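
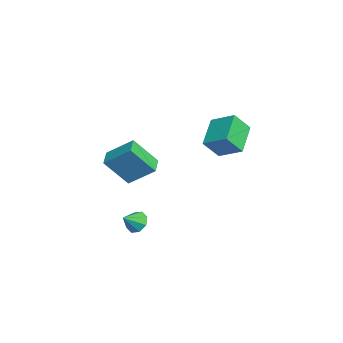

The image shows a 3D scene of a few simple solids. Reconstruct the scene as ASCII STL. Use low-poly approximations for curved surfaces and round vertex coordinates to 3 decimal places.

solid 
facet normal -0.962 0.185 0.201
outer loop
vertex -3.217 -1.995 0.32
vertex -3.302 -0.705 -1.271
vertex -3.714 -3.384 -0.779
endloop
endfacet
facet normal 0.042 -0.629 0.776
outer loop
vertex -2.618 -3.595 -1.009
vertex -3.217 -1.995 0.32
vertex -3.714 -3.384 -0.779
endloop
endfacet
facet normal -0.962 0.185 0.202
outer loop
vertex -3.714 -3.384 -0.779
vertex -3.302 -0.705 -1.271
vertex -3.8 -2.095 -2.37
endloop
endfacet
facet normal -0.271 -0.755 -0.597
outer loop
vertex -3.8 -2.095 -2.37
vertex -2.618 -3.595 -1.009
vertex -3.714 -3.384 -0.779
endloop
endfacet
facet normal 0.271 0.755 0.598
outer loop
vertex -3.217 -1.995 0.32
vertex -2.206 -0.916 -1.501
vertex -3.302 -0.705 -1.271
endloop
endfacet
facet normal 0.042 -0.629 0.776
outer loop
vertex -2.12 -2.205 0.09
vertex -3.217 -1.995 0.32
vertex -2.618 -3.595 -1.009
endloop
endfacet
facet normal 0.270 0.755 0.597
outer loop
vertex -2.12 -2.205 0.09
vertex -2.206 -0.916 -1.501
vertex -3.217 -1.995 0.32
endloop
endfacet
facet normal -0.042 0.629 -0.776
outer loop
vertex -3.302 -0.705 -1.271
vertex -2.206 -0.916 -1.501
vertex -3.8 -2.095 -2.37
endloop
endfacet
facet normal -0.270 -0.755 -0.598
outer loop
vertex -2.703 -2.305 -2.6
vertex -2.618 -3.595 -1.009
vertex -3.8 -2.095 -2.37
endloop
endfacet
facet normal -0.042 0.629 -0.776
outer loop
vertex -3.8 -2.095 -2.37
vertex -2.206 -0.916 -1.501
vertex -2.703 -2.305 -2.6
endloop
endfacet
facet normal 0.962 -0.185 -0.202
outer loop
vertex -2.703 -2.305 -2.6
vertex -2.12 -2.205 0.09
vertex -2.618 -3.595 -1.009
endloop
endfacet
facet normal 0.962 -0.185 -0.202
outer loop
vertex -2.206 -0.916 -1.501
vertex -2.12 -2.205 0.09
vertex -2.703 -2.305 -2.6
endloop
endfacet
facet normal -0.452 0.686 -0.570
outer loop
vertex 0.107 -2.342 -4.781
vertex -0.191 -2.043 -4.185
vertex 0.429 -1.944 -4.557
endloop
endfacet
facet normal 0.817 -0.491 -0.302
outer loop
vertex 0.107 -2.342 -4.781
vertex 0.429 -1.944 -4.557
vertex 0.291 -2.777 -3.575
endloop
endfacet
facet normal -0.452 0.686 -0.570
outer loop
vertex 0.429 -1.944 -4.557
vertex -0.191 -2.043 -4.185
vertex 0.388 -1.604 -4.115
endloop
endfacet
facet normal 0.993 -0.029 0.115
outer loop
vertex 0.429 -1.944 -4.557
vertex 0.388 -1.604 -4.115
vertex 0.291 -2.777 -3.575
endloop
endfacet
facet normal -0.451 0.686 -0.571
outer loop
vertex 0.388 -1.604 -4.115
vertex -0.191 -2.043 -4.185
vertex 0.008 -1.521 -3.715
endloop
endfacet
facet normal 0.729 0.236 0.643
outer loop
vertex 0.388 -1.604 -4.115
vertex 0.008 -1.521 -3.715
vertex 0.291 -2.777 -3.575
endloop
endfacet
facet normal -0.451 0.686 -0.571
outer loop
vertex 0.008 -1.521 -3.715
vertex -0.191 -2.043 -4.185
vertex -0.489 -1.744 -3.59
endloop
endfacet
facet normal 0.178 0.149 0.973
outer loop
vertex 0.008 -1.521 -3.715
vertex -0.489 -1.744 -3.59
vertex 0.291 -2.777 -3.575
endloop
endfacet
facet normal -0.450 0.687 -0.571
outer loop
vertex -0.489 -1.744 -3.59
vertex -0.191 -2.043 -4.185
vertex -0.812 -2.141 -3.813
endloop
endfacet
facet normal -0.335 -0.240 0.911
outer loop
vertex -0.489 -1.744 -3.59
vertex -0.812 -2.141 -3.813
vertex 0.291 -2.777 -3.575
endloop
endfacet
facet normal -0.450 0.687 -0.570
outer loop
vertex -0.812 -2.141 -3.813
vertex -0.191 -2.043 -4.185
vertex -0.771 -2.481 -4.255
endloop
endfacet
facet normal -0.512 -0.703 0.493
outer loop
vertex -0.812 -2.141 -3.813
vertex -0.771 -2.481 -4.255
vertex 0.291 -2.777 -3.575
endloop
endfacet
facet normal -0.450 0.687 -0.570
outer loop
vertex -0.771 -2.481 -4.255
vertex -0.191 -2.043 -4.185
vertex -0.39 -2.564 -4.656
endloop
endfacet
facet normal -0.248 -0.968 -0.035
outer loop
vertex -0.771 -2.481 -4.255
vertex -0.39 -2.564 -4.656
vertex 0.291 -2.777 -3.575
endloop
endfacet
facet normal -0.450 0.687 -0.570
outer loop
vertex -0.39 -2.564 -4.656
vertex -0.191 -2.043 -4.185
vertex 0.107 -2.342 -4.781
endloop
endfacet
facet normal 0.302 -0.881 -0.364
outer loop
vertex -0.39 -2.564 -4.656
vertex 0.107 -2.342 -4.781
vertex 0.291 -2.777 -3.575
endloop
endfacet
facet normal -0.820 0.303 0.485
outer loop
vertex 0.074 1.708 3.12
vertex 0.853 2.79 3.762
vertex -0.232 2.546 2.079
endloop
endfacet
facet normal -0.526 -0.731 -0.434
outer loop
vertex 1.327 1.97 1.158
vertex 0.074 1.708 3.12
vertex -0.232 2.546 2.079
endloop
endfacet
facet normal -0.820 0.304 0.485
outer loop
vertex -0.232 2.546 2.079
vertex 0.853 2.79 3.762
vertex 0.548 3.628 2.721
endloop
endfacet
facet normal -0.223 0.611 -0.759
outer loop
vertex 0.548 3.628 2.721
vertex 1.327 1.97 1.158
vertex -0.232 2.546 2.079
endloop
endfacet
facet normal 0.223 -0.611 0.760
outer loop
vertex 0.074 1.708 3.12
vertex 2.412 2.214 2.841
vertex 0.853 2.79 3.762
endloop
endfacet
facet normal -0.527 -0.731 -0.434
outer loop
vertex 1.632 1.132 2.199
vertex 0.074 1.708 3.12
vertex 1.327 1.97 1.158
endloop
endfacet
facet normal 0.223 -0.611 0.759
outer loop
vertex 1.632 1.132 2.199
vertex 2.412 2.214 2.841
vertex 0.074 1.708 3.12
endloop
endfacet
facet normal 0.527 0.731 0.434
outer loop
vertex 0.853 2.79 3.762
vertex 2.412 2.214 2.841
vertex 0.548 3.628 2.721
endloop
endfacet
facet normal -0.223 0.611 -0.759
outer loop
vertex 2.106 3.052 1.8
vertex 1.327 1.97 1.158
vertex 0.548 3.628 2.721
endloop
endfacet
facet normal 0.527 0.731 0.434
outer loop
vertex 0.548 3.628 2.721
vertex 2.412 2.214 2.841
vertex 2.106 3.052 1.8
endloop
endfacet
facet normal 0.821 -0.303 -0.485
outer loop
vertex 2.106 3.052 1.8
vertex 1.632 1.132 2.199
vertex 1.327 1.97 1.158
endloop
endfacet
facet normal 0.820 -0.303 -0.485
outer loop
vertex 2.412 2.214 2.841
vertex 1.632 1.132 2.199
vertex 2.106 3.052 1.8
endloop
endfacet

endsolid


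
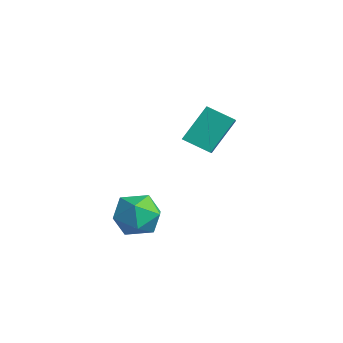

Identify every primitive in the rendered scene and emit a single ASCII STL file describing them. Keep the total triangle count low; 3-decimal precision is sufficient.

solid 
facet normal -0.704 -0.570 0.424
outer loop
vertex 0.936 0.692 4.287
vertex 0.201 1.217 3.773
vertex 1.045 -0.345 3.074
endloop
endfacet
facet normal 0.708 -0.504 0.495
outer loop
vertex 1.819 0.283 2.607
vertex 0.936 0.692 4.287
vertex 1.045 -0.345 3.074
endloop
endfacet
facet normal -0.704 -0.570 0.424
outer loop
vertex 1.045 -0.345 3.074
vertex 0.201 1.217 3.773
vertex 0.31 0.18 2.559
endloop
endfacet
facet normal 0.068 -0.648 -0.758
outer loop
vertex 0.31 0.18 2.559
vertex 1.819 0.283 2.607
vertex 1.045 -0.345 3.074
endloop
endfacet
facet normal -0.068 0.648 0.759
outer loop
vertex 0.936 0.692 4.287
vertex 0.975 1.845 3.306
vertex 0.201 1.217 3.773
endloop
endfacet
facet normal 0.707 -0.505 0.495
outer loop
vertex 1.71 1.32 3.821
vertex 0.936 0.692 4.287
vertex 1.819 0.283 2.607
endloop
endfacet
facet normal -0.069 0.648 0.759
outer loop
vertex 1.71 1.32 3.821
vertex 0.975 1.845 3.306
vertex 0.936 0.692 4.287
endloop
endfacet
facet normal -0.708 0.505 -0.495
outer loop
vertex 0.201 1.217 3.773
vertex 0.975 1.845 3.306
vertex 0.31 0.18 2.559
endloop
endfacet
facet normal 0.068 -0.647 -0.759
outer loop
vertex 1.084 0.808 2.093
vertex 1.819 0.283 2.607
vertex 0.31 0.18 2.559
endloop
endfacet
facet normal -0.707 0.505 -0.495
outer loop
vertex 0.31 0.18 2.559
vertex 0.975 1.845 3.306
vertex 1.084 0.808 2.093
endloop
endfacet
facet normal 0.704 0.570 -0.424
outer loop
vertex 1.084 0.808 2.093
vertex 1.71 1.32 3.821
vertex 1.819 0.283 2.607
endloop
endfacet
facet normal 0.704 0.570 -0.424
outer loop
vertex 0.975 1.845 3.306
vertex 1.71 1.32 3.821
vertex 1.084 0.808 2.093
endloop
endfacet
facet normal -0.388 0.854 0.348
outer loop
vertex 2.195 -1.888 0.665
vertex 1.41 -2.34 0.899
vertex 2.111 -2.272 1.514
endloop
endfacet
facet normal 0.321 0.851 0.416
outer loop
vertex 2.195 -1.888 0.665
vertex 2.111 -2.272 1.514
vertex 2.917 -2.346 1.044
endloop
endfacet
facet normal 0.605 0.761 -0.233
outer loop
vertex 2.195 -1.888 0.665
vertex 2.917 -2.346 1.044
vertex 2.713 -2.461 0.138
endloop
endfacet
facet normal 0.071 0.709 -0.701
outer loop
vertex 2.195 -1.888 0.665
vertex 2.713 -2.461 0.138
vertex 1.782 -2.457 0.048
endloop
endfacet
facet normal -0.543 0.766 -0.343
outer loop
vertex 2.195 -1.888 0.665
vertex 1.782 -2.457 0.048
vertex 1.41 -2.34 0.899
endloop
endfacet
facet normal 0.502 0.287 0.816
outer loop
vertex 2.917 -2.346 1.044
vertex 2.111 -2.272 1.514
vertex 2.578 -3.083 1.512
endloop
endfacet
facet normal -0.647 0.291 0.705
outer loop
vertex 2.111 -2.272 1.514
vertex 1.41 -2.34 0.899
vertex 1.647 -3.079 1.422
endloop
endfacet
facet normal -0.898 0.151 -0.413
outer loop
vertex 1.41 -2.34 0.899
vertex 1.782 -2.457 0.048
vertex 1.443 -3.194 0.516
endloop
endfacet
facet normal 0.096 0.058 -0.994
outer loop
vertex 1.782 -2.457 0.048
vertex 2.713 -2.461 0.138
vertex 2.249 -3.268 0.046
endloop
endfacet
facet normal 0.962 0.142 -0.235
outer loop
vertex 2.713 -2.461 0.138
vertex 2.917 -2.346 1.044
vertex 2.95 -3.2 0.661
endloop
endfacet
facet normal -0.071 -0.709 0.701
outer loop
vertex 2.165 -3.652 0.895
vertex 2.578 -3.083 1.512
vertex 1.647 -3.079 1.422
endloop
endfacet
facet normal -0.605 -0.761 0.233
outer loop
vertex 2.165 -3.652 0.895
vertex 1.647 -3.079 1.422
vertex 1.443 -3.194 0.516
endloop
endfacet
facet normal -0.321 -0.851 -0.416
outer loop
vertex 2.165 -3.652 0.895
vertex 1.443 -3.194 0.516
vertex 2.249 -3.268 0.046
endloop
endfacet
facet normal 0.388 -0.854 -0.348
outer loop
vertex 2.165 -3.652 0.895
vertex 2.249 -3.268 0.046
vertex 2.95 -3.2 0.661
endloop
endfacet
facet normal 0.543 -0.766 0.343
outer loop
vertex 2.165 -3.652 0.895
vertex 2.95 -3.2 0.661
vertex 2.578 -3.083 1.512
endloop
endfacet
facet normal -0.096 -0.058 0.994
outer loop
vertex 1.647 -3.079 1.422
vertex 2.578 -3.083 1.512
vertex 2.111 -2.272 1.514
endloop
endfacet
facet normal -0.962 -0.142 0.235
outer loop
vertex 1.443 -3.194 0.516
vertex 1.647 -3.079 1.422
vertex 1.41 -2.34 0.899
endloop
endfacet
facet normal -0.502 -0.287 -0.816
outer loop
vertex 2.249 -3.268 0.046
vertex 1.443 -3.194 0.516
vertex 1.782 -2.457 0.048
endloop
endfacet
facet normal 0.647 -0.291 -0.705
outer loop
vertex 2.95 -3.2 0.661
vertex 2.249 -3.268 0.046
vertex 2.713 -2.461 0.138
endloop
endfacet
facet normal 0.898 -0.151 0.413
outer loop
vertex 2.578 -3.083 1.512
vertex 2.95 -3.2 0.661
vertex 2.917 -2.346 1.044
endloop
endfacet

endsolid


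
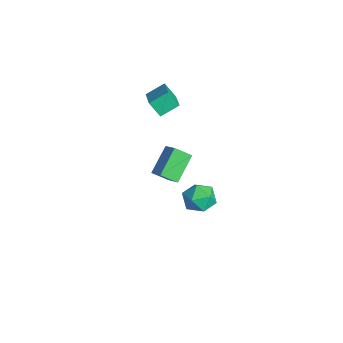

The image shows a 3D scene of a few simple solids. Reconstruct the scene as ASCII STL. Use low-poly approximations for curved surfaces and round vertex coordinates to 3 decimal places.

solid 
facet normal 0.078 0.482 0.873
outer loop
vertex -0.787 2.738 -3.327
vertex -0.715 1.697 -2.759
vertex 0.273 2.233 -3.143
endloop
endfacet
facet normal 0.355 0.870 0.342
outer loop
vertex -0.787 2.738 -3.327
vertex 0.273 2.233 -3.143
vertex 0.031 2.743 -4.189
endloop
endfacet
facet normal -0.157 0.977 -0.143
outer loop
vertex -0.787 2.738 -3.327
vertex 0.031 2.743 -4.189
vertex -1.107 2.522 -4.45
endloop
endfacet
facet normal -0.751 0.655 0.088
outer loop
vertex -0.787 2.738 -3.327
vertex -1.107 2.522 -4.45
vertex -1.568 1.875 -3.566
endloop
endfacet
facet normal -0.605 0.349 0.716
outer loop
vertex -0.787 2.738 -3.327
vertex -1.568 1.875 -3.566
vertex -0.715 1.697 -2.759
endloop
endfacet
facet normal 0.873 0.486 0.035
outer loop
vertex 0.031 2.743 -4.189
vertex 0.273 2.233 -3.143
vertex 0.608 1.705 -4.154
endloop
endfacet
facet normal 0.425 -0.142 0.894
outer loop
vertex 0.273 2.233 -3.143
vertex -0.715 1.697 -2.759
vertex 0.147 1.058 -3.27
endloop
endfacet
facet normal -0.680 -0.357 0.640
outer loop
vertex -0.715 1.697 -2.759
vertex -1.568 1.875 -3.566
vertex -0.991 0.837 -3.531
endloop
endfacet
facet normal -0.916 0.139 -0.376
outer loop
vertex -1.568 1.875 -3.566
vertex -1.107 2.522 -4.45
vertex -1.233 1.347 -4.577
endloop
endfacet
facet normal 0.044 0.659 -0.750
outer loop
vertex -1.107 2.522 -4.45
vertex 0.031 2.743 -4.189
vertex -0.245 1.883 -4.961
endloop
endfacet
facet normal 0.751 -0.655 -0.088
outer loop
vertex -0.173 0.842 -4.393
vertex 0.608 1.705 -4.154
vertex 0.147 1.058 -3.27
endloop
endfacet
facet normal 0.157 -0.977 0.143
outer loop
vertex -0.173 0.842 -4.393
vertex 0.147 1.058 -3.27
vertex -0.991 0.837 -3.531
endloop
endfacet
facet normal -0.355 -0.870 -0.342
outer loop
vertex -0.173 0.842 -4.393
vertex -0.991 0.837 -3.531
vertex -1.233 1.347 -4.577
endloop
endfacet
facet normal -0.078 -0.482 -0.873
outer loop
vertex -0.173 0.842 -4.393
vertex -1.233 1.347 -4.577
vertex -0.245 1.883 -4.961
endloop
endfacet
facet normal 0.605 -0.349 -0.716
outer loop
vertex -0.173 0.842 -4.393
vertex -0.245 1.883 -4.961
vertex 0.608 1.705 -4.154
endloop
endfacet
facet normal 0.916 -0.139 0.376
outer loop
vertex 0.147 1.058 -3.27
vertex 0.608 1.705 -4.154
vertex 0.273 2.233 -3.143
endloop
endfacet
facet normal -0.044 -0.659 0.750
outer loop
vertex -0.991 0.837 -3.531
vertex 0.147 1.058 -3.27
vertex -0.715 1.697 -2.759
endloop
endfacet
facet normal -0.873 -0.486 -0.035
outer loop
vertex -1.233 1.347 -4.577
vertex -0.991 0.837 -3.531
vertex -1.568 1.875 -3.566
endloop
endfacet
facet normal -0.425 0.142 -0.894
outer loop
vertex -0.245 1.883 -4.961
vertex -1.233 1.347 -4.577
vertex -1.107 2.522 -4.45
endloop
endfacet
facet normal 0.680 0.357 -0.640
outer loop
vertex 0.608 1.705 -4.154
vertex -0.245 1.883 -4.961
vertex 0.031 2.743 -4.189
endloop
endfacet
facet normal -0.524 0.612 0.593
outer loop
vertex 1.768 -1.147 4.458
vertex 2.797 -0.943 5.157
vertex 2.07 -0.187 3.734
endloop
endfacet
facet normal -0.816 -0.162 -0.555
outer loop
vertex 3.123 -1.417 2.543
vertex 1.768 -1.147 4.458
vertex 2.07 -0.187 3.734
endloop
endfacet
facet normal -0.523 0.612 0.593
outer loop
vertex 2.07 -0.187 3.734
vertex 2.797 -0.943 5.157
vertex 3.099 0.017 4.432
endloop
endfacet
facet normal 0.243 0.774 -0.585
outer loop
vertex 3.099 0.017 4.432
vertex 3.123 -1.417 2.543
vertex 2.07 -0.187 3.734
endloop
endfacet
facet normal -0.243 -0.774 0.584
outer loop
vertex 1.768 -1.147 4.458
vertex 3.85 -2.173 3.966
vertex 2.797 -0.943 5.157
endloop
endfacet
facet normal -0.816 -0.162 -0.555
outer loop
vertex 2.821 -2.377 3.268
vertex 1.768 -1.147 4.458
vertex 3.123 -1.417 2.543
endloop
endfacet
facet normal -0.243 -0.774 0.585
outer loop
vertex 2.821 -2.377 3.268
vertex 3.85 -2.173 3.966
vertex 1.768 -1.147 4.458
endloop
endfacet
facet normal 0.816 0.162 0.554
outer loop
vertex 2.797 -0.943 5.157
vertex 3.85 -2.173 3.966
vertex 3.099 0.017 4.432
endloop
endfacet
facet normal 0.244 0.774 -0.584
outer loop
vertex 4.152 -1.213 3.242
vertex 3.123 -1.417 2.543
vertex 3.099 0.017 4.432
endloop
endfacet
facet normal 0.816 0.162 0.555
outer loop
vertex 3.099 0.017 4.432
vertex 3.85 -2.173 3.966
vertex 4.152 -1.213 3.242
endloop
endfacet
facet normal 0.524 -0.612 -0.592
outer loop
vertex 4.152 -1.213 3.242
vertex 2.821 -2.377 3.268
vertex 3.123 -1.417 2.543
endloop
endfacet
facet normal 0.524 -0.612 -0.593
outer loop
vertex 3.85 -2.173 3.966
vertex 2.821 -2.377 3.268
vertex 4.152 -1.213 3.242
endloop
endfacet
facet normal -0.882 0.194 -0.429
outer loop
vertex -4.604 0.942 4.242
vertex -4.031 1.472 3.304
vertex -4.552 -0.29 3.58
endloop
endfacet
facet normal -0.470 -0.433 0.769
outer loop
vertex -2.629 -0.712 4.516
vertex -4.604 0.942 4.242
vertex -4.552 -0.29 3.58
endloop
endfacet
facet normal -0.882 0.194 -0.429
outer loop
vertex -4.552 -0.29 3.58
vertex -4.031 1.472 3.304
vertex -3.979 0.239 2.641
endloop
endfacet
facet normal 0.037 -0.880 -0.473
outer loop
vertex -3.979 0.239 2.641
vertex -2.629 -0.712 4.516
vertex -4.552 -0.29 3.58
endloop
endfacet
facet normal -0.038 0.880 0.474
outer loop
vertex -4.604 0.942 4.242
vertex -2.108 1.05 4.24
vertex -4.031 1.472 3.304
endloop
endfacet
facet normal -0.470 -0.433 0.769
outer loop
vertex -2.681 0.521 5.179
vertex -4.604 0.942 4.242
vertex -2.629 -0.712 4.516
endloop
endfacet
facet normal -0.038 0.880 0.473
outer loop
vertex -2.681 0.521 5.179
vertex -2.108 1.05 4.24
vertex -4.604 0.942 4.242
endloop
endfacet
facet normal 0.470 0.433 -0.769
outer loop
vertex -4.031 1.472 3.304
vertex -2.108 1.05 4.24
vertex -3.979 0.239 2.641
endloop
endfacet
facet normal 0.038 -0.880 -0.474
outer loop
vertex -2.056 -0.182 3.578
vertex -2.629 -0.712 4.516
vertex -3.979 0.239 2.641
endloop
endfacet
facet normal 0.470 0.433 -0.769
outer loop
vertex -3.979 0.239 2.641
vertex -2.108 1.05 4.24
vertex -2.056 -0.182 3.578
endloop
endfacet
facet normal 0.882 -0.194 0.429
outer loop
vertex -2.056 -0.182 3.578
vertex -2.681 0.521 5.179
vertex -2.629 -0.712 4.516
endloop
endfacet
facet normal 0.882 -0.193 0.429
outer loop
vertex -2.108 1.05 4.24
vertex -2.681 0.521 5.179
vertex -2.056 -0.182 3.578
endloop
endfacet

endsolid


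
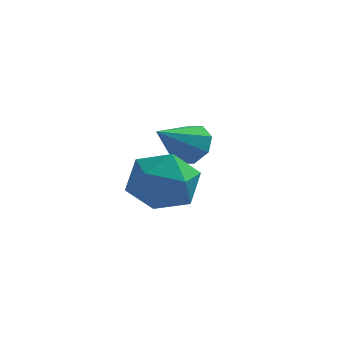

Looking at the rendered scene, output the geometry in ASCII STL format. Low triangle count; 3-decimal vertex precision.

solid 
facet normal -0.239 0.462 0.854
outer loop
vertex -2.098 -2.971 -1.427
vertex -2.823 -3.759 -1.203
vertex -1.788 -3.855 -0.862
endloop
endfacet
facet normal 0.442 0.588 0.677
outer loop
vertex -2.098 -2.971 -1.427
vertex -1.788 -3.855 -0.862
vertex -1.137 -3.447 -1.641
endloop
endfacet
facet normal 0.449 0.893 0.032
outer loop
vertex -2.098 -2.971 -1.427
vertex -1.137 -3.447 -1.641
vertex -1.77 -3.099 -2.462
endloop
endfacet
facet normal -0.225 0.956 -0.190
outer loop
vertex -2.098 -2.971 -1.427
vertex -1.77 -3.099 -2.462
vertex -2.812 -3.291 -2.191
endloop
endfacet
facet normal -0.650 0.689 0.319
outer loop
vertex -2.098 -2.971 -1.427
vertex -2.812 -3.291 -2.191
vertex -2.823 -3.759 -1.203
endloop
endfacet
facet normal 0.777 -0.041 0.628
outer loop
vertex -1.137 -3.447 -1.641
vertex -1.788 -3.855 -0.862
vertex -1.268 -4.529 -1.549
endloop
endfacet
facet normal -0.324 -0.244 0.914
outer loop
vertex -1.788 -3.855 -0.862
vertex -2.823 -3.759 -1.203
vertex -2.31 -4.721 -1.278
endloop
endfacet
facet normal -0.991 0.124 0.048
outer loop
vertex -2.823 -3.759 -1.203
vertex -2.812 -3.291 -2.191
vertex -2.943 -4.373 -2.099
endloop
endfacet
facet normal -0.304 0.555 -0.774
outer loop
vertex -2.812 -3.291 -2.191
vertex -1.77 -3.099 -2.462
vertex -2.292 -3.965 -2.878
endloop
endfacet
facet normal 0.789 0.453 -0.416
outer loop
vertex -1.77 -3.099 -2.462
vertex -1.137 -3.447 -1.641
vertex -1.257 -4.061 -2.537
endloop
endfacet
facet normal 0.225 -0.956 0.190
outer loop
vertex -1.982 -4.849 -2.313
vertex -1.268 -4.529 -1.549
vertex -2.31 -4.721 -1.278
endloop
endfacet
facet normal -0.449 -0.893 -0.032
outer loop
vertex -1.982 -4.849 -2.313
vertex -2.31 -4.721 -1.278
vertex -2.943 -4.373 -2.099
endloop
endfacet
facet normal -0.442 -0.588 -0.677
outer loop
vertex -1.982 -4.849 -2.313
vertex -2.943 -4.373 -2.099
vertex -2.292 -3.965 -2.878
endloop
endfacet
facet normal 0.239 -0.462 -0.854
outer loop
vertex -1.982 -4.849 -2.313
vertex -2.292 -3.965 -2.878
vertex -1.257 -4.061 -2.537
endloop
endfacet
facet normal 0.650 -0.689 -0.319
outer loop
vertex -1.982 -4.849 -2.313
vertex -1.257 -4.061 -2.537
vertex -1.268 -4.529 -1.549
endloop
endfacet
facet normal 0.304 -0.555 0.774
outer loop
vertex -2.31 -4.721 -1.278
vertex -1.268 -4.529 -1.549
vertex -1.788 -3.855 -0.862
endloop
endfacet
facet normal -0.789 -0.453 0.416
outer loop
vertex -2.943 -4.373 -2.099
vertex -2.31 -4.721 -1.278
vertex -2.823 -3.759 -1.203
endloop
endfacet
facet normal -0.777 0.041 -0.628
outer loop
vertex -2.292 -3.965 -2.878
vertex -2.943 -4.373 -2.099
vertex -2.812 -3.291 -2.191
endloop
endfacet
facet normal 0.324 0.244 -0.914
outer loop
vertex -1.257 -4.061 -2.537
vertex -2.292 -3.965 -2.878
vertex -1.77 -3.099 -2.462
endloop
endfacet
facet normal 0.991 -0.124 -0.048
outer loop
vertex -1.268 -4.529 -1.549
vertex -1.257 -4.061 -2.537
vertex -1.137 -3.447 -1.641
endloop
endfacet
facet normal 0.428 0.719 -0.548
outer loop
vertex -1.457 -0.932 -1.284
vertex -2.097 -0.859 -1.688
vertex -1.821 -0.541 -1.055
endloop
endfacet
facet normal 0.419 -0.135 0.898
outer loop
vertex -1.457 -0.932 -1.284
vertex -1.821 -0.541 -1.055
vertex -2.763 -1.981 -0.832
endloop
endfacet
facet normal 0.428 0.719 -0.548
outer loop
vertex -1.821 -0.541 -1.055
vertex -2.097 -0.859 -1.688
vertex -2.347 -0.336 -1.197
endloop
endfacet
facet normal -0.159 0.252 0.954
outer loop
vertex -1.821 -0.541 -1.055
vertex -2.347 -0.336 -1.197
vertex -2.763 -1.981 -0.832
endloop
endfacet
facet normal 0.427 0.719 -0.548
outer loop
vertex -2.347 -0.336 -1.197
vertex -2.097 -0.859 -1.688
vertex -2.726 -0.438 -1.626
endloop
endfacet
facet normal -0.747 0.318 0.584
outer loop
vertex -2.347 -0.336 -1.197
vertex -2.726 -0.438 -1.626
vertex -2.763 -1.981 -0.832
endloop
endfacet
facet normal 0.427 0.719 -0.549
outer loop
vertex -2.726 -0.438 -1.626
vertex -2.097 -0.859 -1.688
vertex -2.736 -0.787 -2.091
endloop
endfacet
facet normal -1.000 0.025 0.003
outer loop
vertex -2.726 -0.438 -1.626
vertex -2.736 -0.787 -2.091
vertex -2.763 -1.981 -0.832
endloop
endfacet
facet normal 0.427 0.719 -0.549
outer loop
vertex -2.736 -0.787 -2.091
vertex -2.097 -0.859 -1.688
vertex -2.372 -1.178 -2.32
endloop
endfacet
facet normal -0.770 -0.455 -0.448
outer loop
vertex -2.736 -0.787 -2.091
vertex -2.372 -1.178 -2.32
vertex -2.763 -1.981 -0.832
endloop
endfacet
facet normal 0.427 0.719 -0.549
outer loop
vertex -2.372 -1.178 -2.32
vertex -2.097 -0.859 -1.688
vertex -1.846 -1.383 -2.179
endloop
endfacet
facet normal -0.193 -0.841 -0.505
outer loop
vertex -2.372 -1.178 -2.32
vertex -1.846 -1.383 -2.179
vertex -2.763 -1.981 -0.832
endloop
endfacet
facet normal 0.428 0.719 -0.548
outer loop
vertex -1.846 -1.383 -2.179
vertex -2.097 -0.859 -1.688
vertex -1.467 -1.281 -1.749
endloop
endfacet
facet normal 0.396 -0.908 -0.134
outer loop
vertex -1.846 -1.383 -2.179
vertex -1.467 -1.281 -1.749
vertex -2.763 -1.981 -0.832
endloop
endfacet
facet normal 0.428 0.718 -0.548
outer loop
vertex -1.467 -1.281 -1.749
vertex -2.097 -0.859 -1.688
vertex -1.457 -0.932 -1.284
endloop
endfacet
facet normal 0.649 -0.615 0.448
outer loop
vertex -1.467 -1.281 -1.749
vertex -1.457 -0.932 -1.284
vertex -2.763 -1.981 -0.832
endloop
endfacet

endsolid


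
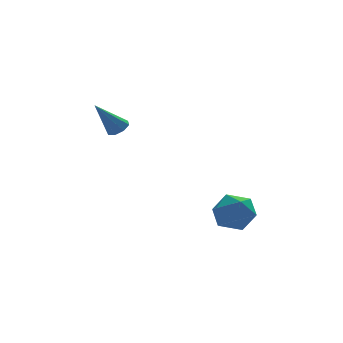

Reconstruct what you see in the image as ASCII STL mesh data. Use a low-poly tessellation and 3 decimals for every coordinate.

solid 
facet normal 0.353 0.672 0.651
outer loop
vertex 1.481 -1.393 -1.504
vertex 0.986 -1.916 -0.696
vertex 1.999 -2.181 -0.971
endloop
endfacet
facet normal 0.799 0.593 0.100
outer loop
vertex 1.481 -1.393 -1.504
vertex 1.999 -2.181 -0.971
vertex 2.082 -2.111 -2.049
endloop
endfacet
facet normal 0.441 0.747 -0.498
outer loop
vertex 1.481 -1.393 -1.504
vertex 2.082 -2.111 -2.049
vertex 1.12 -1.803 -2.439
endloop
endfacet
facet normal -0.226 0.921 -0.317
outer loop
vertex 1.481 -1.393 -1.504
vertex 1.12 -1.803 -2.439
vertex 0.442 -1.682 -1.603
endloop
endfacet
facet normal -0.281 0.875 0.394
outer loop
vertex 1.481 -1.393 -1.504
vertex 0.442 -1.682 -1.603
vertex 0.986 -1.916 -0.696
endloop
endfacet
facet normal 0.993 -0.093 0.070
outer loop
vertex 2.082 -2.111 -2.049
vertex 1.999 -2.181 -0.971
vertex 1.958 -3.078 -1.577
endloop
endfacet
facet normal 0.270 0.035 0.962
outer loop
vertex 1.999 -2.181 -0.971
vertex 0.986 -1.916 -0.696
vertex 1.28 -2.957 -0.741
endloop
endfacet
facet normal -0.755 0.363 0.546
outer loop
vertex 0.986 -1.916 -0.696
vertex 0.442 -1.682 -1.603
vertex 0.318 -2.649 -1.131
endloop
endfacet
facet normal -0.666 0.438 -0.604
outer loop
vertex 0.442 -1.682 -1.603
vertex 1.12 -1.803 -2.439
vertex 0.401 -2.579 -2.209
endloop
endfacet
facet normal 0.414 0.156 -0.897
outer loop
vertex 1.12 -1.803 -2.439
vertex 2.082 -2.111 -2.049
vertex 1.414 -2.844 -2.484
endloop
endfacet
facet normal 0.226 -0.921 0.317
outer loop
vertex 0.919 -3.367 -1.676
vertex 1.958 -3.078 -1.577
vertex 1.28 -2.957 -0.741
endloop
endfacet
facet normal -0.441 -0.747 0.498
outer loop
vertex 0.919 -3.367 -1.676
vertex 1.28 -2.957 -0.741
vertex 0.318 -2.649 -1.131
endloop
endfacet
facet normal -0.799 -0.593 -0.100
outer loop
vertex 0.919 -3.367 -1.676
vertex 0.318 -2.649 -1.131
vertex 0.401 -2.579 -2.209
endloop
endfacet
facet normal -0.353 -0.672 -0.651
outer loop
vertex 0.919 -3.367 -1.676
vertex 0.401 -2.579 -2.209
vertex 1.414 -2.844 -2.484
endloop
endfacet
facet normal 0.281 -0.875 -0.394
outer loop
vertex 0.919 -3.367 -1.676
vertex 1.414 -2.844 -2.484
vertex 1.958 -3.078 -1.577
endloop
endfacet
facet normal 0.666 -0.438 0.604
outer loop
vertex 1.28 -2.957 -0.741
vertex 1.958 -3.078 -1.577
vertex 1.999 -2.181 -0.971
endloop
endfacet
facet normal -0.414 -0.156 0.897
outer loop
vertex 0.318 -2.649 -1.131
vertex 1.28 -2.957 -0.741
vertex 0.986 -1.916 -0.696
endloop
endfacet
facet normal -0.993 0.093 -0.070
outer loop
vertex 0.401 -2.579 -2.209
vertex 0.318 -2.649 -1.131
vertex 0.442 -1.682 -1.603
endloop
endfacet
facet normal -0.270 -0.035 -0.962
outer loop
vertex 1.414 -2.844 -2.484
vertex 0.401 -2.579 -2.209
vertex 1.12 -1.803 -2.439
endloop
endfacet
facet normal 0.755 -0.363 -0.546
outer loop
vertex 1.958 -3.078 -1.577
vertex 1.414 -2.844 -2.484
vertex 2.082 -2.111 -2.049
endloop
endfacet
facet normal 0.583 0.069 -0.810
outer loop
vertex -2.904 -0.335 3.499
vertex -3.358 -0.419 3.165
vertex -3.101 0.038 3.389
endloop
endfacet
facet normal 0.484 0.473 0.737
outer loop
vertex -2.904 -0.335 3.499
vertex -3.101 0.038 3.389
vertex -4.402 -0.541 4.615
endloop
endfacet
facet normal 0.583 0.069 -0.809
outer loop
vertex -3.101 0.038 3.389
vertex -3.358 -0.419 3.165
vertex -3.449 0.143 3.147
endloop
endfacet
facet normal -0.014 0.910 0.415
outer loop
vertex -3.101 0.038 3.389
vertex -3.449 0.143 3.147
vertex -4.402 -0.541 4.615
endloop
endfacet
facet normal 0.582 0.068 -0.810
outer loop
vertex -3.449 0.143 3.147
vertex -3.358 -0.419 3.165
vertex -3.744 -0.081 2.916
endloop
endfacet
facet normal -0.598 0.802 -0.014
outer loop
vertex -3.449 0.143 3.147
vertex -3.744 -0.081 2.916
vertex -4.402 -0.541 4.615
endloop
endfacet
facet normal 0.582 0.068 -0.810
outer loop
vertex -3.744 -0.081 2.916
vertex -3.358 -0.419 3.165
vertex -3.813 -0.503 2.831
endloop
endfacet
facet normal -0.929 0.213 -0.302
outer loop
vertex -3.744 -0.081 2.916
vertex -3.813 -0.503 2.831
vertex -4.402 -0.541 4.615
endloop
endfacet
facet normal 0.582 0.068 -0.810
outer loop
vertex -3.813 -0.503 2.831
vertex -3.358 -0.419 3.165
vertex -3.615 -0.876 2.942
endloop
endfacet
facet normal -0.811 -0.514 -0.279
outer loop
vertex -3.813 -0.503 2.831
vertex -3.615 -0.876 2.942
vertex -4.402 -0.541 4.615
endloop
endfacet
facet normal 0.583 0.067 -0.810
outer loop
vertex -3.615 -0.876 2.942
vertex -3.358 -0.419 3.165
vertex -3.268 -0.981 3.183
endloop
endfacet
facet normal -0.316 -0.948 0.041
outer loop
vertex -3.615 -0.876 2.942
vertex -3.268 -0.981 3.183
vertex -4.402 -0.541 4.615
endloop
endfacet
facet normal 0.583 0.067 -0.810
outer loop
vertex -3.268 -0.981 3.183
vertex -3.358 -0.419 3.165
vertex -2.973 -0.757 3.414
endloop
endfacet
facet normal 0.269 -0.840 0.471
outer loop
vertex -3.268 -0.981 3.183
vertex -2.973 -0.757 3.414
vertex -4.402 -0.541 4.615
endloop
endfacet
facet normal 0.583 0.068 -0.810
outer loop
vertex -2.973 -0.757 3.414
vertex -3.358 -0.419 3.165
vertex -2.904 -0.335 3.499
endloop
endfacet
facet normal 0.600 -0.251 0.759
outer loop
vertex -2.973 -0.757 3.414
vertex -2.904 -0.335 3.499
vertex -4.402 -0.541 4.615
endloop
endfacet

endsolid


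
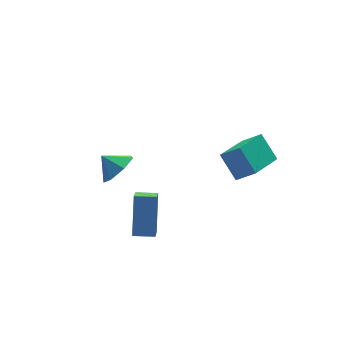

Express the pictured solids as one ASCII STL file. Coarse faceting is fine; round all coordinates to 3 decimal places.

solid 
facet normal -0.824 -0.489 0.288
outer loop
vertex 2.087 -3.729 2.57
vertex 1.851 -2.713 3.62
vertex 1.461 -3.11 1.83
endloop
endfacet
facet normal 0.160 -0.686 -0.709
outer loop
vertex 3.149 -2.107 1.24
vertex 2.087 -3.729 2.57
vertex 1.461 -3.11 1.83
endloop
endfacet
facet normal -0.824 -0.489 0.288
outer loop
vertex 1.461 -3.11 1.83
vertex 1.851 -2.713 3.62
vertex 1.225 -2.094 2.88
endloop
endfacet
facet normal -0.545 0.538 -0.643
outer loop
vertex 1.225 -2.094 2.88
vertex 3.149 -2.107 1.24
vertex 1.461 -3.11 1.83
endloop
endfacet
facet normal 0.545 -0.538 0.643
outer loop
vertex 2.087 -3.729 2.57
vertex 3.539 -1.71 3.03
vertex 1.851 -2.713 3.62
endloop
endfacet
facet normal 0.160 -0.686 -0.709
outer loop
vertex 3.775 -2.726 1.98
vertex 2.087 -3.729 2.57
vertex 3.149 -2.107 1.24
endloop
endfacet
facet normal 0.545 -0.538 0.643
outer loop
vertex 3.775 -2.726 1.98
vertex 3.539 -1.71 3.03
vertex 2.087 -3.729 2.57
endloop
endfacet
facet normal -0.160 0.686 0.709
outer loop
vertex 1.851 -2.713 3.62
vertex 3.539 -1.71 3.03
vertex 1.225 -2.094 2.88
endloop
endfacet
facet normal -0.545 0.538 -0.643
outer loop
vertex 2.913 -1.091 2.29
vertex 3.149 -2.107 1.24
vertex 1.225 -2.094 2.88
endloop
endfacet
facet normal -0.160 0.686 0.709
outer loop
vertex 1.225 -2.094 2.88
vertex 3.539 -1.71 3.03
vertex 2.913 -1.091 2.29
endloop
endfacet
facet normal 0.824 0.489 -0.288
outer loop
vertex 2.913 -1.091 2.29
vertex 3.775 -2.726 1.98
vertex 3.149 -2.107 1.24
endloop
endfacet
facet normal 0.824 0.489 -0.288
outer loop
vertex 3.539 -1.71 3.03
vertex 3.775 -2.726 1.98
vertex 2.913 -1.091 2.29
endloop
endfacet
facet normal -0.865 0.501 0.010
outer loop
vertex -3.725 -3.317 0.449
vertex -3.093 -2.258 2.036
vertex -3.104 -2.226 -0.526
endloop
endfacet
facet normal -0.314 -0.527 -0.790
outer loop
vertex -2.247 -2.722 -0.536
vertex -3.725 -3.317 0.449
vertex -3.104 -2.226 -0.526
endloop
endfacet
facet normal -0.865 0.501 0.010
outer loop
vertex -3.104 -2.226 -0.526
vertex -3.093 -2.258 2.036
vertex -2.472 -1.167 1.06
endloop
endfacet
facet normal 0.390 0.686 -0.614
outer loop
vertex -2.472 -1.167 1.06
vertex -2.247 -2.722 -0.536
vertex -3.104 -2.226 -0.526
endloop
endfacet
facet normal -0.390 -0.687 0.614
outer loop
vertex -3.725 -3.317 0.449
vertex -2.236 -2.754 2.026
vertex -3.093 -2.258 2.036
endloop
endfacet
facet normal -0.314 -0.528 -0.789
outer loop
vertex -2.868 -3.813 0.44
vertex -3.725 -3.317 0.449
vertex -2.247 -2.722 -0.536
endloop
endfacet
facet normal -0.391 -0.686 0.614
outer loop
vertex -2.868 -3.813 0.44
vertex -2.236 -2.754 2.026
vertex -3.725 -3.317 0.449
endloop
endfacet
facet normal 0.314 0.527 0.789
outer loop
vertex -3.093 -2.258 2.036
vertex -2.236 -2.754 2.026
vertex -2.472 -1.167 1.06
endloop
endfacet
facet normal 0.391 0.686 -0.614
outer loop
vertex -1.615 -1.663 1.051
vertex -2.247 -2.722 -0.536
vertex -2.472 -1.167 1.06
endloop
endfacet
facet normal 0.313 0.527 0.790
outer loop
vertex -2.472 -1.167 1.06
vertex -2.236 -2.754 2.026
vertex -1.615 -1.663 1.051
endloop
endfacet
facet normal 0.865 -0.501 -0.010
outer loop
vertex -1.615 -1.663 1.051
vertex -2.868 -3.813 0.44
vertex -2.247 -2.722 -0.536
endloop
endfacet
facet normal 0.865 -0.501 -0.010
outer loop
vertex -2.236 -2.754 2.026
vertex -2.868 -3.813 0.44
vertex -1.615 -1.663 1.051
endloop
endfacet
facet normal 0.486 -0.623 -0.613
outer loop
vertex -0.852 2.3 -0.12
vertex -1.495 2.52 -0.854
vertex -0.631 2.97 -0.626
endloop
endfacet
facet normal 0.335 0.495 0.802
outer loop
vertex -0.852 2.3 -0.12
vertex -0.631 2.97 -0.626
vertex -2.025 3.2 -0.186
endloop
endfacet
facet normal 0.486 -0.623 -0.613
outer loop
vertex -0.631 2.97 -0.626
vertex -1.495 2.52 -0.854
vertex -1.061 3.301 -1.303
endloop
endfacet
facet normal 0.246 0.923 0.295
outer loop
vertex -0.631 2.97 -0.626
vertex -1.061 3.301 -1.303
vertex -2.025 3.2 -0.186
endloop
endfacet
facet normal 0.486 -0.623 -0.613
outer loop
vertex -1.061 3.301 -1.303
vertex -1.495 2.52 -0.854
vertex -1.817 3.044 -1.642
endloop
endfacet
facet normal -0.262 0.955 -0.140
outer loop
vertex -1.061 3.301 -1.303
vertex -1.817 3.044 -1.642
vertex -2.025 3.2 -0.186
endloop
endfacet
facet normal 0.486 -0.623 -0.613
outer loop
vertex -1.817 3.044 -1.642
vertex -1.495 2.52 -0.854
vertex -2.331 2.393 -1.388
endloop
endfacet
facet normal -0.805 0.567 -0.176
outer loop
vertex -1.817 3.044 -1.642
vertex -2.331 2.393 -1.388
vertex -2.025 3.2 -0.186
endloop
endfacet
facet normal 0.486 -0.624 -0.612
outer loop
vertex -2.331 2.393 -1.388
vertex -1.495 2.52 -0.854
vertex -2.216 1.838 -0.731
endloop
endfacet
facet normal -0.975 0.051 0.214
outer loop
vertex -2.331 2.393 -1.388
vertex -2.216 1.838 -0.731
vertex -2.025 3.2 -0.186
endloop
endfacet
facet normal 0.485 -0.624 -0.613
outer loop
vertex -2.216 1.838 -0.731
vertex -1.495 2.52 -0.854
vertex -1.558 1.796 -0.167
endloop
endfacet
facet normal -0.645 -0.204 0.737
outer loop
vertex -2.216 1.838 -0.731
vertex -1.558 1.796 -0.167
vertex -2.025 3.2 -0.186
endloop
endfacet
facet normal 0.486 -0.623 -0.613
outer loop
vertex -1.558 1.796 -0.167
vertex -1.495 2.52 -0.854
vertex -0.852 2.3 -0.12
endloop
endfacet
facet normal -0.061 -0.007 0.998
outer loop
vertex -1.558 1.796 -0.167
vertex -0.852 2.3 -0.12
vertex -2.025 3.2 -0.186
endloop
endfacet

endsolid


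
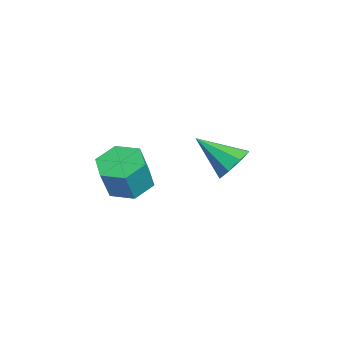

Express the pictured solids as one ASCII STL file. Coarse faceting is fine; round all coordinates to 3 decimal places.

solid 
facet normal -0.368 0.230 -0.901
outer loop
vertex 2.152 -3.654 -3.432
vertex 1.798 -3.108 -3.148
vertex 2.458 -3.014 -3.394
endloop
endfacet
facet normal 0.824 -0.368 -0.431
outer loop
vertex 2.152 -3.654 -3.432
vertex 2.458 -3.014 -3.394
vertex 2.576 -3.918 -2.396
endloop
endfacet
facet normal 0.824 -0.368 -0.431
outer loop
vertex 2.576 -3.918 -2.396
vertex 2.458 -3.014 -3.394
vertex 2.881 -3.279 -2.358
endloop
endfacet
facet normal 0.369 -0.230 0.901
outer loop
vertex 2.576 -3.918 -2.396
vertex 2.881 -3.279 -2.358
vertex 2.222 -3.372 -2.112
endloop
endfacet
facet normal -0.369 0.231 -0.900
outer loop
vertex 2.458 -3.014 -3.394
vertex 1.798 -3.108 -3.148
vertex 2.104 -2.468 -3.109
endloop
endfacet
facet normal 0.785 0.596 -0.168
outer loop
vertex 2.458 -3.014 -3.394
vertex 2.104 -2.468 -3.109
vertex 2.881 -3.279 -2.358
endloop
endfacet
facet normal 0.785 0.596 -0.169
outer loop
vertex 2.881 -3.279 -2.358
vertex 2.104 -2.468 -3.109
vertex 2.528 -2.733 -2.074
endloop
endfacet
facet normal 0.369 -0.230 0.901
outer loop
vertex 2.881 -3.279 -2.358
vertex 2.528 -2.733 -2.074
vertex 2.222 -3.372 -2.112
endloop
endfacet
facet normal -0.367 0.231 -0.901
outer loop
vertex 2.104 -2.468 -3.109
vertex 1.798 -3.108 -3.148
vertex 1.444 -2.562 -2.864
endloop
endfacet
facet normal -0.040 0.964 0.263
outer loop
vertex 2.104 -2.468 -3.109
vertex 1.444 -2.562 -2.864
vertex 2.528 -2.733 -2.074
endloop
endfacet
facet normal -0.038 0.964 0.261
outer loop
vertex 2.528 -2.733 -2.074
vertex 1.444 -2.562 -2.864
vertex 1.868 -2.826 -1.828
endloop
endfacet
facet normal 0.368 -0.230 0.901
outer loop
vertex 2.528 -2.733 -2.074
vertex 1.868 -2.826 -1.828
vertex 2.222 -3.372 -2.112
endloop
endfacet
facet normal -0.369 0.230 -0.901
outer loop
vertex 1.444 -2.562 -2.864
vertex 1.798 -3.108 -3.148
vertex 1.139 -3.201 -2.902
endloop
endfacet
facet normal -0.824 0.368 0.431
outer loop
vertex 1.444 -2.562 -2.864
vertex 1.139 -3.201 -2.902
vertex 1.868 -2.826 -1.828
endloop
endfacet
facet normal -0.824 0.368 0.431
outer loop
vertex 1.868 -2.826 -1.828
vertex 1.139 -3.201 -2.902
vertex 1.562 -3.466 -1.866
endloop
endfacet
facet normal 0.368 -0.230 0.901
outer loop
vertex 1.868 -2.826 -1.828
vertex 1.562 -3.466 -1.866
vertex 2.222 -3.372 -2.112
endloop
endfacet
facet normal -0.369 0.230 -0.901
outer loop
vertex 1.139 -3.201 -2.902
vertex 1.798 -3.108 -3.148
vertex 1.492 -3.747 -3.186
endloop
endfacet
facet normal -0.786 -0.595 0.168
outer loop
vertex 1.139 -3.201 -2.902
vertex 1.492 -3.747 -3.186
vertex 1.562 -3.466 -1.866
endloop
endfacet
facet normal -0.785 -0.597 0.169
outer loop
vertex 1.562 -3.466 -1.866
vertex 1.492 -3.747 -3.186
vertex 1.916 -4.012 -2.151
endloop
endfacet
facet normal 0.369 -0.231 0.900
outer loop
vertex 1.562 -3.466 -1.866
vertex 1.916 -4.012 -2.151
vertex 2.222 -3.372 -2.112
endloop
endfacet
facet normal -0.368 0.230 -0.901
outer loop
vertex 1.492 -3.747 -3.186
vertex 1.798 -3.108 -3.148
vertex 2.152 -3.654 -3.432
endloop
endfacet
facet normal 0.038 -0.964 -0.262
outer loop
vertex 1.492 -3.747 -3.186
vertex 2.152 -3.654 -3.432
vertex 1.916 -4.012 -2.151
endloop
endfacet
facet normal 0.040 -0.964 -0.262
outer loop
vertex 1.916 -4.012 -2.151
vertex 2.152 -3.654 -3.432
vertex 2.576 -3.918 -2.396
endloop
endfacet
facet normal 0.367 -0.231 0.901
outer loop
vertex 1.916 -4.012 -2.151
vertex 2.576 -3.918 -2.396
vertex 2.222 -3.372 -2.112
endloop
endfacet
facet normal 0.346 0.726 -0.594
outer loop
vertex -0.425 -0.177 -4.129
vertex -1.069 0.046 -4.231
vertex -0.572 0.184 -3.773
endloop
endfacet
facet normal 0.681 -0.354 0.641
outer loop
vertex -0.425 -0.177 -4.129
vertex -0.572 0.184 -3.773
vertex -1.571 -1.006 -3.369
endloop
endfacet
facet normal 0.347 0.725 -0.595
outer loop
vertex -0.572 0.184 -3.773
vertex -1.069 0.046 -4.231
vertex -1.01 0.465 -3.686
endloop
endfacet
facet normal 0.260 0.108 0.960
outer loop
vertex -0.572 0.184 -3.773
vertex -1.01 0.465 -3.686
vertex -1.571 -1.006 -3.369
endloop
endfacet
facet normal 0.344 0.726 -0.595
outer loop
vertex -1.01 0.465 -3.686
vertex -1.069 0.046 -4.231
vertex -1.483 0.5 -3.917
endloop
endfacet
facet normal -0.393 0.335 0.856
outer loop
vertex -1.01 0.465 -3.686
vertex -1.483 0.5 -3.917
vertex -1.571 -1.006 -3.369
endloop
endfacet
facet normal 0.346 0.726 -0.594
outer loop
vertex -1.483 0.5 -3.917
vertex -1.069 0.046 -4.231
vertex -1.714 0.27 -4.333
endloop
endfacet
facet normal -0.899 0.195 0.392
outer loop
vertex -1.483 0.5 -3.917
vertex -1.714 0.27 -4.333
vertex -1.571 -1.006 -3.369
endloop
endfacet
facet normal 0.346 0.726 -0.594
outer loop
vertex -1.714 0.27 -4.333
vertex -1.069 0.046 -4.231
vertex -1.567 -0.091 -4.689
endloop
endfacet
facet normal -0.959 -0.230 -0.163
outer loop
vertex -1.714 0.27 -4.333
vertex -1.567 -0.091 -4.689
vertex -1.571 -1.006 -3.369
endloop
endfacet
facet normal 0.347 0.726 -0.594
outer loop
vertex -1.567 -0.091 -4.689
vertex -1.069 0.046 -4.231
vertex -1.128 -0.372 -4.776
endloop
endfacet
facet normal -0.538 -0.692 -0.481
outer loop
vertex -1.567 -0.091 -4.689
vertex -1.128 -0.372 -4.776
vertex -1.571 -1.006 -3.369
endloop
endfacet
facet normal 0.346 0.726 -0.594
outer loop
vertex -1.128 -0.372 -4.776
vertex -1.069 0.046 -4.231
vertex -0.655 -0.408 -4.545
endloop
endfacet
facet normal 0.115 -0.919 -0.378
outer loop
vertex -1.128 -0.372 -4.776
vertex -0.655 -0.408 -4.545
vertex -1.571 -1.006 -3.369
endloop
endfacet
facet normal 0.346 0.726 -0.594
outer loop
vertex -0.655 -0.408 -4.545
vertex -1.069 0.046 -4.231
vertex -0.425 -0.177 -4.129
endloop
endfacet
facet normal 0.622 -0.778 0.088
outer loop
vertex -0.655 -0.408 -4.545
vertex -0.425 -0.177 -4.129
vertex -1.571 -1.006 -3.369
endloop
endfacet

endsolid


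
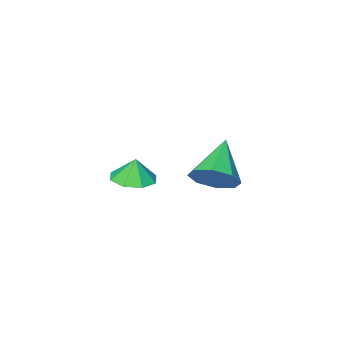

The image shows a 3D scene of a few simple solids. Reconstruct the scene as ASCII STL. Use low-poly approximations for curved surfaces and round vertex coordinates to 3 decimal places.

solid 
facet normal 0.642 0.504 -0.578
outer loop
vertex -0.072 0.996 2.241
vertex -0.849 1.246 1.596
vertex -0.427 1.679 2.443
endloop
endfacet
facet normal 0.299 -0.125 0.946
outer loop
vertex -0.072 0.996 2.241
vertex -0.427 1.679 2.443
vertex -2.191 0.194 2.804
endloop
endfacet
facet normal 0.643 0.503 -0.578
outer loop
vertex -0.427 1.679 2.443
vertex -0.849 1.246 1.596
vertex -1.029 2.109 2.148
endloop
endfacet
facet normal -0.154 0.403 0.902
outer loop
vertex -0.427 1.679 2.443
vertex -1.029 2.109 2.148
vertex -2.191 0.194 2.804
endloop
endfacet
facet normal 0.643 0.503 -0.577
outer loop
vertex -1.029 2.109 2.148
vertex -0.849 1.246 1.596
vertex -1.525 2.034 1.53
endloop
endfacet
facet normal -0.673 0.570 0.471
outer loop
vertex -1.029 2.109 2.148
vertex -1.525 2.034 1.53
vertex -2.191 0.194 2.804
endloop
endfacet
facet normal 0.643 0.503 -0.578
outer loop
vertex -1.525 2.034 1.53
vertex -0.849 1.246 1.596
vertex -1.625 1.497 0.951
endloop
endfacet
facet normal -0.955 0.280 -0.095
outer loop
vertex -1.525 2.034 1.53
vertex -1.625 1.497 0.951
vertex -2.191 0.194 2.804
endloop
endfacet
facet normal 0.643 0.503 -0.577
outer loop
vertex -1.625 1.497 0.951
vertex -0.849 1.246 1.596
vertex -1.27 0.813 0.75
endloop
endfacet
facet normal -0.835 -0.297 -0.464
outer loop
vertex -1.625 1.497 0.951
vertex -1.27 0.813 0.75
vertex -2.191 0.194 2.804
endloop
endfacet
facet normal 0.643 0.503 -0.577
outer loop
vertex -1.27 0.813 0.75
vertex -0.849 1.246 1.596
vertex -0.669 0.383 1.044
endloop
endfacet
facet normal -0.383 -0.823 -0.420
outer loop
vertex -1.27 0.813 0.75
vertex -0.669 0.383 1.044
vertex -2.191 0.194 2.804
endloop
endfacet
facet normal 0.642 0.504 -0.578
outer loop
vertex -0.669 0.383 1.044
vertex -0.849 1.246 1.596
vertex -0.172 0.459 1.662
endloop
endfacet
facet normal 0.137 -0.991 0.012
outer loop
vertex -0.669 0.383 1.044
vertex -0.172 0.459 1.662
vertex -2.191 0.194 2.804
endloop
endfacet
facet normal 0.642 0.504 -0.578
outer loop
vertex -0.172 0.459 1.662
vertex -0.849 1.246 1.596
vertex -0.072 0.996 2.241
endloop
endfacet
facet normal 0.419 -0.701 0.578
outer loop
vertex -0.172 0.459 1.662
vertex -0.072 0.996 2.241
vertex -2.191 0.194 2.804
endloop
endfacet
facet normal 0.081 -0.051 -0.995
outer loop
vertex 0.146 -4.238 -0.353
vertex -0.365 -3.407 -0.437
vertex 0.585 -3.63 -0.348
endloop
endfacet
facet normal 0.565 -0.414 0.713
outer loop
vertex 0.146 -4.238 -0.353
vertex 0.585 -3.63 -0.348
vertex -0.455 -3.353 0.637
endloop
endfacet
facet normal 0.081 -0.050 -0.995
outer loop
vertex 0.585 -3.63 -0.348
vertex -0.365 -3.407 -0.437
vertex 0.466 -2.891 -0.395
endloop
endfacet
facet normal 0.701 0.157 0.696
outer loop
vertex 0.585 -3.63 -0.348
vertex 0.466 -2.891 -0.395
vertex -0.455 -3.353 0.637
endloop
endfacet
facet normal 0.082 -0.051 -0.995
outer loop
vertex 0.466 -2.891 -0.395
vertex -0.365 -3.407 -0.437
vertex -0.139 -2.454 -0.467
endloop
endfacet
facet normal 0.395 0.654 0.645
outer loop
vertex 0.466 -2.891 -0.395
vertex -0.139 -2.454 -0.467
vertex -0.455 -3.353 0.637
endloop
endfacet
facet normal 0.083 -0.051 -0.995
outer loop
vertex -0.139 -2.454 -0.467
vertex -0.365 -3.407 -0.437
vertex -0.877 -2.576 -0.522
endloop
endfacet
facet normal -0.174 0.787 0.591
outer loop
vertex -0.139 -2.454 -0.467
vertex -0.877 -2.576 -0.522
vertex -0.455 -3.353 0.637
endloop
endfacet
facet normal 0.082 -0.051 -0.995
outer loop
vertex -0.877 -2.576 -0.522
vertex -0.365 -3.407 -0.437
vertex -1.316 -3.184 -0.527
endloop
endfacet
facet normal -0.671 0.480 0.566
outer loop
vertex -0.877 -2.576 -0.522
vertex -1.316 -3.184 -0.527
vertex -0.455 -3.353 0.637
endloop
endfacet
facet normal 0.082 -0.050 -0.995
outer loop
vertex -1.316 -3.184 -0.527
vertex -0.365 -3.407 -0.437
vertex -1.197 -3.923 -0.48
endloop
endfacet
facet normal -0.807 -0.093 0.583
outer loop
vertex -1.316 -3.184 -0.527
vertex -1.197 -3.923 -0.48
vertex -0.455 -3.353 0.637
endloop
endfacet
facet normal 0.082 -0.050 -0.995
outer loop
vertex -1.197 -3.923 -0.48
vertex -0.365 -3.407 -0.437
vertex -0.592 -4.36 -0.408
endloop
endfacet
facet normal -0.501 -0.589 0.634
outer loop
vertex -1.197 -3.923 -0.48
vertex -0.592 -4.36 -0.408
vertex -0.455 -3.353 0.637
endloop
endfacet
facet normal 0.082 -0.050 -0.995
outer loop
vertex -0.592 -4.36 -0.408
vertex -0.365 -3.407 -0.437
vertex 0.146 -4.238 -0.353
endloop
endfacet
facet normal 0.068 -0.723 0.688
outer loop
vertex -0.592 -4.36 -0.408
vertex 0.146 -4.238 -0.353
vertex -0.455 -3.353 0.637
endloop
endfacet

endsolid


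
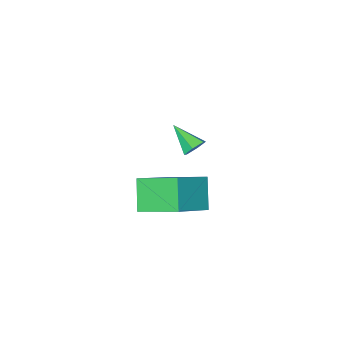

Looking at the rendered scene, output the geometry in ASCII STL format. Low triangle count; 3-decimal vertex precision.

solid 
facet normal -0.110 0.839 -0.533
outer loop
vertex -0.574 -0.371 -3.94
vertex -0.778 -0.105 -3.479
vertex -0.219 -0.1 -3.587
endloop
endfacet
facet normal 0.767 -0.525 -0.368
outer loop
vertex -0.574 -0.371 -3.94
vertex -0.219 -0.1 -3.587
vertex -0.622 -1.295 -2.721
endloop
endfacet
facet normal -0.111 0.838 -0.534
outer loop
vertex -0.219 -0.1 -3.587
vertex -0.778 -0.105 -3.479
vertex -0.423 0.167 -3.126
endloop
endfacet
facet normal 0.912 -0.011 0.410
outer loop
vertex -0.219 -0.1 -3.587
vertex -0.423 0.167 -3.126
vertex -0.622 -1.295 -2.721
endloop
endfacet
facet normal -0.111 0.838 -0.534
outer loop
vertex -0.423 0.167 -3.126
vertex -0.778 -0.105 -3.479
vertex -0.983 0.162 -3.018
endloop
endfacet
facet normal 0.182 0.239 0.954
outer loop
vertex -0.423 0.167 -3.126
vertex -0.983 0.162 -3.018
vertex -0.622 -1.295 -2.721
endloop
endfacet
facet normal -0.110 0.838 -0.534
outer loop
vertex -0.983 0.162 -3.018
vertex -0.778 -0.105 -3.479
vertex -1.338 -0.11 -3.372
endloop
endfacet
facet normal -0.696 -0.026 0.718
outer loop
vertex -0.983 0.162 -3.018
vertex -1.338 -0.11 -3.372
vertex -0.622 -1.295 -2.721
endloop
endfacet
facet normal -0.109 0.839 -0.534
outer loop
vertex -1.338 -0.11 -3.372
vertex -0.778 -0.105 -3.479
vertex -1.134 -0.376 -3.832
endloop
endfacet
facet normal -0.839 -0.540 -0.060
outer loop
vertex -1.338 -0.11 -3.372
vertex -1.134 -0.376 -3.832
vertex -0.622 -1.295 -2.721
endloop
endfacet
facet normal -0.110 0.839 -0.533
outer loop
vertex -1.134 -0.376 -3.832
vertex -0.778 -0.105 -3.479
vertex -0.574 -0.371 -3.94
endloop
endfacet
facet normal -0.109 -0.790 -0.603
outer loop
vertex -1.134 -0.376 -3.832
vertex -0.574 -0.371 -3.94
vertex -0.622 -1.295 -2.721
endloop
endfacet
facet normal -0.399 -0.531 0.748
outer loop
vertex 4.402 2.788 -0.404
vertex 3.715 4.322 0.318
vertex 2.788 2.548 -1.434
endloop
endfacet
facet normal 0.377 -0.838 -0.395
outer loop
vertex 3.365 3.318 -2.518
vertex 4.402 2.788 -0.404
vertex 2.788 2.548 -1.434
endloop
endfacet
facet normal -0.398 -0.531 0.748
outer loop
vertex 2.788 2.548 -1.434
vertex 3.715 4.322 0.318
vertex 2.1 4.083 -0.711
endloop
endfacet
facet normal -0.837 -0.124 -0.533
outer loop
vertex 2.1 4.083 -0.711
vertex 3.365 3.318 -2.518
vertex 2.788 2.548 -1.434
endloop
endfacet
facet normal 0.837 0.124 0.533
outer loop
vertex 4.402 2.788 -0.404
vertex 4.292 5.092 -0.766
vertex 3.715 4.322 0.318
endloop
endfacet
facet normal 0.375 -0.839 -0.394
outer loop
vertex 4.98 3.557 -1.489
vertex 4.402 2.788 -0.404
vertex 3.365 3.318 -2.518
endloop
endfacet
facet normal 0.837 0.124 0.533
outer loop
vertex 4.98 3.557 -1.489
vertex 4.292 5.092 -0.766
vertex 4.402 2.788 -0.404
endloop
endfacet
facet normal -0.376 0.838 0.395
outer loop
vertex 3.715 4.322 0.318
vertex 4.292 5.092 -0.766
vertex 2.1 4.083 -0.711
endloop
endfacet
facet normal -0.837 -0.124 -0.533
outer loop
vertex 2.678 4.852 -1.796
vertex 3.365 3.318 -2.518
vertex 2.1 4.083 -0.711
endloop
endfacet
facet normal -0.376 0.839 0.394
outer loop
vertex 2.1 4.083 -0.711
vertex 4.292 5.092 -0.766
vertex 2.678 4.852 -1.796
endloop
endfacet
facet normal 0.398 0.531 -0.748
outer loop
vertex 2.678 4.852 -1.796
vertex 4.98 3.557 -1.489
vertex 3.365 3.318 -2.518
endloop
endfacet
facet normal 0.398 0.531 -0.748
outer loop
vertex 4.292 5.092 -0.766
vertex 4.98 3.557 -1.489
vertex 2.678 4.852 -1.796
endloop
endfacet

endsolid


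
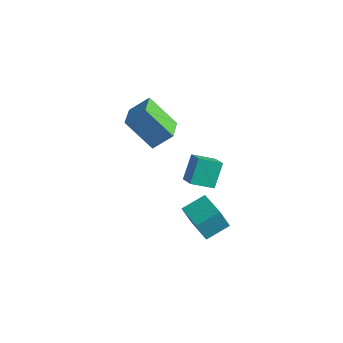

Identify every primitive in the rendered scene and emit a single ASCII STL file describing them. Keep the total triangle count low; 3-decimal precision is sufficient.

solid 
facet normal -0.535 -0.542 -0.648
outer loop
vertex -4.179 -0.139 3.56
vertex -4.911 1.069 3.154
vertex -2.876 0.195 2.203
endloop
endfacet
facet normal 0.499 -0.822 0.276
outer loop
vertex -2.229 0.851 2.986
vertex -4.179 -0.139 3.56
vertex -2.876 0.195 2.203
endloop
endfacet
facet normal -0.535 -0.542 -0.647
outer loop
vertex -2.876 0.195 2.203
vertex -4.911 1.069 3.154
vertex -3.609 1.403 1.797
endloop
endfacet
facet normal 0.682 0.175 -0.710
outer loop
vertex -3.609 1.403 1.797
vertex -2.229 0.851 2.986
vertex -2.876 0.195 2.203
endloop
endfacet
facet normal -0.682 -0.175 0.710
outer loop
vertex -4.179 -0.139 3.56
vertex -4.264 1.725 3.937
vertex -4.911 1.069 3.154
endloop
endfacet
facet normal 0.498 -0.822 0.276
outer loop
vertex -3.531 0.517 4.343
vertex -4.179 -0.139 3.56
vertex -2.229 0.851 2.986
endloop
endfacet
facet normal -0.682 -0.175 0.711
outer loop
vertex -3.531 0.517 4.343
vertex -4.264 1.725 3.937
vertex -4.179 -0.139 3.56
endloop
endfacet
facet normal -0.499 0.822 -0.276
outer loop
vertex -4.911 1.069 3.154
vertex -4.264 1.725 3.937
vertex -3.609 1.403 1.797
endloop
endfacet
facet normal 0.682 0.174 -0.710
outer loop
vertex -2.961 2.059 2.58
vertex -2.229 0.851 2.986
vertex -3.609 1.403 1.797
endloop
endfacet
facet normal -0.498 0.822 -0.276
outer loop
vertex -3.609 1.403 1.797
vertex -4.264 1.725 3.937
vertex -2.961 2.059 2.58
endloop
endfacet
facet normal 0.536 0.542 0.647
outer loop
vertex -2.961 2.059 2.58
vertex -3.531 0.517 4.343
vertex -2.229 0.851 2.986
endloop
endfacet
facet normal 0.535 0.542 0.647
outer loop
vertex -4.264 1.725 3.937
vertex -3.531 0.517 4.343
vertex -2.961 2.059 2.58
endloop
endfacet
facet normal -0.887 0.447 -0.116
outer loop
vertex -1.706 0.793 -2.062
vertex -1.215 1.884 -1.607
vertex -1.397 1.118 -3.175
endloop
endfacet
facet normal -0.383 -0.852 -0.355
outer loop
vertex -0.005 0.416 -2.993
vertex -1.706 0.793 -2.062
vertex -1.397 1.118 -3.175
endloop
endfacet
facet normal -0.887 0.447 -0.116
outer loop
vertex -1.397 1.118 -3.175
vertex -1.215 1.884 -1.607
vertex -0.906 2.209 -2.72
endloop
endfacet
facet normal 0.258 0.271 -0.927
outer loop
vertex -0.906 2.209 -2.72
vertex -0.005 0.416 -2.993
vertex -1.397 1.118 -3.175
endloop
endfacet
facet normal -0.258 -0.271 0.927
outer loop
vertex -1.706 0.793 -2.062
vertex 0.177 1.182 -1.425
vertex -1.215 1.884 -1.607
endloop
endfacet
facet normal -0.383 -0.852 -0.355
outer loop
vertex -0.314 0.091 -1.88
vertex -1.706 0.793 -2.062
vertex -0.005 0.416 -2.993
endloop
endfacet
facet normal -0.258 -0.271 0.927
outer loop
vertex -0.314 0.091 -1.88
vertex 0.177 1.182 -1.425
vertex -1.706 0.793 -2.062
endloop
endfacet
facet normal 0.383 0.852 0.355
outer loop
vertex -1.215 1.884 -1.607
vertex 0.177 1.182 -1.425
vertex -0.906 2.209 -2.72
endloop
endfacet
facet normal 0.258 0.271 -0.927
outer loop
vertex 0.486 1.507 -2.538
vertex -0.005 0.416 -2.993
vertex -0.906 2.209 -2.72
endloop
endfacet
facet normal 0.383 0.852 0.355
outer loop
vertex -0.906 2.209 -2.72
vertex 0.177 1.182 -1.425
vertex 0.486 1.507 -2.538
endloop
endfacet
facet normal 0.887 -0.447 0.116
outer loop
vertex 0.486 1.507 -2.538
vertex -0.314 0.091 -1.88
vertex -0.005 0.416 -2.993
endloop
endfacet
facet normal 0.887 -0.447 0.116
outer loop
vertex 0.177 1.182 -1.425
vertex -0.314 0.091 -1.88
vertex 0.486 1.507 -2.538
endloop
endfacet
facet normal -0.768 0.436 -0.469
outer loop
vertex -1.498 1.227 1.799
vertex -0.751 2.012 1.306
vertex -1.323 0.394 0.738
endloop
endfacet
facet normal -0.628 -0.659 0.414
outer loop
vertex -0.609 -0.012 1.174
vertex -1.498 1.227 1.799
vertex -1.323 0.394 0.738
endloop
endfacet
facet normal -0.768 0.436 -0.469
outer loop
vertex -1.323 0.394 0.738
vertex -0.751 2.012 1.306
vertex -0.576 1.179 0.245
endloop
endfacet
facet normal 0.128 -0.612 -0.780
outer loop
vertex -0.576 1.179 0.245
vertex -0.609 -0.012 1.174
vertex -1.323 0.394 0.738
endloop
endfacet
facet normal -0.128 0.612 0.780
outer loop
vertex -1.498 1.227 1.799
vertex -0.037 1.606 1.742
vertex -0.751 2.012 1.306
endloop
endfacet
facet normal -0.628 -0.659 0.414
outer loop
vertex -0.784 0.821 2.235
vertex -1.498 1.227 1.799
vertex -0.609 -0.012 1.174
endloop
endfacet
facet normal -0.128 0.612 0.780
outer loop
vertex -0.784 0.821 2.235
vertex -0.037 1.606 1.742
vertex -1.498 1.227 1.799
endloop
endfacet
facet normal 0.628 0.659 -0.414
outer loop
vertex -0.751 2.012 1.306
vertex -0.037 1.606 1.742
vertex -0.576 1.179 0.245
endloop
endfacet
facet normal 0.128 -0.612 -0.780
outer loop
vertex 0.138 0.773 0.681
vertex -0.609 -0.012 1.174
vertex -0.576 1.179 0.245
endloop
endfacet
facet normal 0.628 0.659 -0.414
outer loop
vertex -0.576 1.179 0.245
vertex -0.037 1.606 1.742
vertex 0.138 0.773 0.681
endloop
endfacet
facet normal 0.768 -0.436 0.469
outer loop
vertex 0.138 0.773 0.681
vertex -0.784 0.821 2.235
vertex -0.609 -0.012 1.174
endloop
endfacet
facet normal 0.768 -0.436 0.469
outer loop
vertex -0.037 1.606 1.742
vertex -0.784 0.821 2.235
vertex 0.138 0.773 0.681
endloop
endfacet

endsolid


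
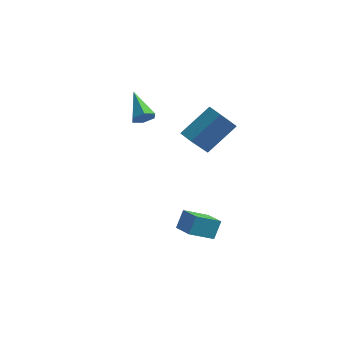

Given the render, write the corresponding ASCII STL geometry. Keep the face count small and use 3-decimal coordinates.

solid 
facet normal 0.514 -0.705 -0.489
outer loop
vertex -1.125 1.7 3.452
vertex -1.667 1.542 3.11
vertex -1.254 2.003 2.88
endloop
endfacet
facet normal 0.645 0.726 0.239
outer loop
vertex -1.125 1.7 3.452
vertex -1.254 2.003 2.88
vertex -2.613 2.838 4.01
endloop
endfacet
facet normal 0.515 -0.705 -0.488
outer loop
vertex -1.254 2.003 2.88
vertex -1.667 1.542 3.11
vertex -1.796 1.844 2.538
endloop
endfacet
facet normal 0.083 0.847 -0.526
outer loop
vertex -1.254 2.003 2.88
vertex -1.796 1.844 2.538
vertex -2.613 2.838 4.01
endloop
endfacet
facet normal 0.514 -0.705 -0.488
outer loop
vertex -1.796 1.844 2.538
vertex -1.667 1.542 3.11
vertex -2.209 1.383 2.769
endloop
endfacet
facet normal -0.714 0.329 -0.618
outer loop
vertex -1.796 1.844 2.538
vertex -2.209 1.383 2.769
vertex -2.613 2.838 4.01
endloop
endfacet
facet normal 0.514 -0.705 -0.489
outer loop
vertex -2.209 1.383 2.769
vertex -1.667 1.542 3.11
vertex -2.079 1.081 3.341
endloop
endfacet
facet normal -0.950 -0.309 0.053
outer loop
vertex -2.209 1.383 2.769
vertex -2.079 1.081 3.341
vertex -2.613 2.838 4.01
endloop
endfacet
facet normal 0.515 -0.705 -0.488
outer loop
vertex -2.079 1.081 3.341
vertex -1.667 1.542 3.11
vertex -1.537 1.24 3.683
endloop
endfacet
facet normal -0.389 -0.429 0.816
outer loop
vertex -2.079 1.081 3.341
vertex -1.537 1.24 3.683
vertex -2.613 2.838 4.01
endloop
endfacet
facet normal 0.514 -0.705 -0.488
outer loop
vertex -1.537 1.24 3.683
vertex -1.667 1.542 3.11
vertex -1.125 1.7 3.452
endloop
endfacet
facet normal 0.409 0.090 0.908
outer loop
vertex -1.537 1.24 3.683
vertex -1.125 1.7 3.452
vertex -2.613 2.838 4.01
endloop
endfacet
facet normal -0.815 0.562 0.143
outer loop
vertex 1.399 2.699 3.812
vertex 1.93 3.865 2.249
vertex 0.277 1.413 2.472
endloop
endfacet
facet normal -0.263 -0.577 0.774
outer loop
vertex 0.97 0.935 2.351
vertex 1.399 2.699 3.812
vertex 0.277 1.413 2.472
endloop
endfacet
facet normal -0.815 0.562 0.142
outer loop
vertex 0.277 1.413 2.472
vertex 1.93 3.865 2.249
vertex 0.808 2.578 0.909
endloop
endfacet
facet normal -0.517 -0.593 -0.618
outer loop
vertex 0.808 2.578 0.909
vertex 0.97 0.935 2.351
vertex 0.277 1.413 2.472
endloop
endfacet
facet normal 0.517 0.593 0.618
outer loop
vertex 1.399 2.699 3.812
vertex 2.623 3.387 2.128
vertex 1.93 3.865 2.249
endloop
endfacet
facet normal -0.262 -0.577 0.774
outer loop
vertex 2.092 2.222 3.691
vertex 1.399 2.699 3.812
vertex 0.97 0.935 2.351
endloop
endfacet
facet normal 0.516 0.593 0.618
outer loop
vertex 2.092 2.222 3.691
vertex 2.623 3.387 2.128
vertex 1.399 2.699 3.812
endloop
endfacet
facet normal 0.263 0.577 -0.774
outer loop
vertex 1.93 3.865 2.249
vertex 2.623 3.387 2.128
vertex 0.808 2.578 0.909
endloop
endfacet
facet normal -0.516 -0.593 -0.618
outer loop
vertex 1.501 2.101 0.788
vertex 0.97 0.935 2.351
vertex 0.808 2.578 0.909
endloop
endfacet
facet normal 0.262 0.577 -0.773
outer loop
vertex 0.808 2.578 0.909
vertex 2.623 3.387 2.128
vertex 1.501 2.101 0.788
endloop
endfacet
facet normal 0.815 -0.562 -0.142
outer loop
vertex 1.501 2.101 0.788
vertex 2.092 2.222 3.691
vertex 0.97 0.935 2.351
endloop
endfacet
facet normal 0.815 -0.562 -0.142
outer loop
vertex 2.623 3.387 2.128
vertex 2.092 2.222 3.691
vertex 1.501 2.101 0.788
endloop
endfacet
facet normal -0.703 0.645 -0.298
outer loop
vertex 0.688 0.571 -2.723
vertex 1.754 1.381 -3.484
vertex 0.505 -0.055 -3.646
endloop
endfacet
facet normal -0.692 -0.526 0.494
outer loop
vertex 1.426 -0.901 -3.256
vertex 0.688 0.571 -2.723
vertex 0.505 -0.055 -3.646
endloop
endfacet
facet normal -0.703 0.645 -0.298
outer loop
vertex 0.505 -0.055 -3.646
vertex 1.754 1.381 -3.484
vertex 1.571 0.755 -4.407
endloop
endfacet
facet normal -0.163 -0.554 -0.817
outer loop
vertex 1.571 0.755 -4.407
vertex 1.426 -0.901 -3.256
vertex 0.505 -0.055 -3.646
endloop
endfacet
facet normal 0.163 0.554 0.817
outer loop
vertex 0.688 0.571 -2.723
vertex 2.675 0.535 -3.094
vertex 1.754 1.381 -3.484
endloop
endfacet
facet normal -0.692 -0.526 0.494
outer loop
vertex 1.609 -0.275 -2.333
vertex 0.688 0.571 -2.723
vertex 1.426 -0.901 -3.256
endloop
endfacet
facet normal 0.163 0.554 0.817
outer loop
vertex 1.609 -0.275 -2.333
vertex 2.675 0.535 -3.094
vertex 0.688 0.571 -2.723
endloop
endfacet
facet normal 0.692 0.526 -0.494
outer loop
vertex 1.754 1.381 -3.484
vertex 2.675 0.535 -3.094
vertex 1.571 0.755 -4.407
endloop
endfacet
facet normal -0.163 -0.554 -0.817
outer loop
vertex 2.492 -0.091 -4.017
vertex 1.426 -0.901 -3.256
vertex 1.571 0.755 -4.407
endloop
endfacet
facet normal 0.692 0.526 -0.494
outer loop
vertex 1.571 0.755 -4.407
vertex 2.675 0.535 -3.094
vertex 2.492 -0.091 -4.017
endloop
endfacet
facet normal 0.703 -0.645 0.298
outer loop
vertex 2.492 -0.091 -4.017
vertex 1.609 -0.275 -2.333
vertex 1.426 -0.901 -3.256
endloop
endfacet
facet normal 0.703 -0.645 0.298
outer loop
vertex 2.675 0.535 -3.094
vertex 1.609 -0.275 -2.333
vertex 2.492 -0.091 -4.017
endloop
endfacet

endsolid


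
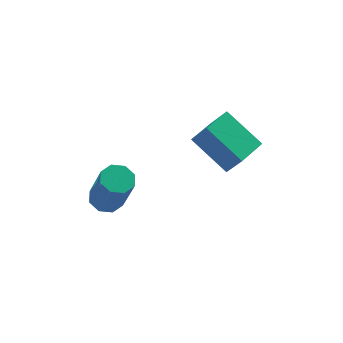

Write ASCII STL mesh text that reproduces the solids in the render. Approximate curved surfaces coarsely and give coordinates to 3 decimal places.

solid 
facet normal -0.071 0.372 -0.926
outer loop
vertex -1.51 2.339 0.153
vertex -2.147 2.36 0.21
vertex -1.667 2.765 0.336
endloop
endfacet
facet normal 0.945 0.323 0.058
outer loop
vertex -1.51 2.339 0.153
vertex -1.667 2.765 0.336
vertex -1.376 1.638 1.892
endloop
endfacet
facet normal 0.944 0.325 0.059
outer loop
vertex -1.376 1.638 1.892
vertex -1.667 2.765 0.336
vertex -1.534 2.064 2.076
endloop
endfacet
facet normal 0.071 -0.373 0.925
outer loop
vertex -1.376 1.638 1.892
vertex -1.534 2.064 2.076
vertex -2.013 1.66 1.95
endloop
endfacet
facet normal -0.072 0.373 -0.925
outer loop
vertex -1.667 2.765 0.336
vertex -2.147 2.36 0.21
vertex -2.105 2.954 0.446
endloop
endfacet
facet normal 0.441 0.844 0.306
outer loop
vertex -1.667 2.765 0.336
vertex -2.105 2.954 0.446
vertex -1.534 2.064 2.076
endloop
endfacet
facet normal 0.441 0.844 0.306
outer loop
vertex -1.534 2.064 2.076
vertex -2.105 2.954 0.446
vertex -1.972 2.253 2.186
endloop
endfacet
facet normal 0.071 -0.373 0.925
outer loop
vertex -1.534 2.064 2.076
vertex -1.972 2.253 2.186
vertex -2.013 1.66 1.95
endloop
endfacet
facet normal -0.072 0.373 -0.925
outer loop
vertex -2.105 2.954 0.446
vertex -2.147 2.36 0.21
vertex -2.568 2.795 0.418
endloop
endfacet
facet normal -0.321 0.870 0.375
outer loop
vertex -2.105 2.954 0.446
vertex -2.568 2.795 0.418
vertex -1.972 2.253 2.186
endloop
endfacet
facet normal -0.320 0.870 0.375
outer loop
vertex -1.972 2.253 2.186
vertex -2.568 2.795 0.418
vertex -2.435 2.095 2.157
endloop
endfacet
facet normal 0.069 -0.373 0.925
outer loop
vertex -1.972 2.253 2.186
vertex -2.435 2.095 2.157
vertex -2.013 1.66 1.95
endloop
endfacet
facet normal -0.071 0.373 -0.925
outer loop
vertex -2.568 2.795 0.418
vertex -2.147 2.36 0.21
vertex -2.784 2.382 0.268
endloop
endfacet
facet normal -0.895 0.387 0.224
outer loop
vertex -2.568 2.795 0.418
vertex -2.784 2.382 0.268
vertex -2.435 2.095 2.157
endloop
endfacet
facet normal -0.896 0.384 0.224
outer loop
vertex -2.435 2.095 2.157
vertex -2.784 2.382 0.268
vertex -2.65 1.681 2.007
endloop
endfacet
facet normal 0.071 -0.372 0.926
outer loop
vertex -2.435 2.095 2.157
vertex -2.65 1.681 2.007
vertex -2.013 1.66 1.95
endloop
endfacet
facet normal -0.071 0.373 -0.925
outer loop
vertex -2.784 2.382 0.268
vertex -2.147 2.36 0.21
vertex -2.626 1.956 0.084
endloop
endfacet
facet normal -0.944 -0.325 -0.058
outer loop
vertex -2.784 2.382 0.268
vertex -2.626 1.956 0.084
vertex -2.65 1.681 2.007
endloop
endfacet
facet normal -0.945 -0.323 -0.058
outer loop
vertex -2.65 1.681 2.007
vertex -2.626 1.956 0.084
vertex -2.493 1.255 1.824
endloop
endfacet
facet normal 0.071 -0.372 0.926
outer loop
vertex -2.65 1.681 2.007
vertex -2.493 1.255 1.824
vertex -2.013 1.66 1.95
endloop
endfacet
facet normal -0.071 0.373 -0.925
outer loop
vertex -2.626 1.956 0.084
vertex -2.147 2.36 0.21
vertex -2.188 1.767 -0.026
endloop
endfacet
facet normal -0.441 -0.844 -0.306
outer loop
vertex -2.626 1.956 0.084
vertex -2.188 1.767 -0.026
vertex -2.493 1.255 1.824
endloop
endfacet
facet normal -0.441 -0.844 -0.306
outer loop
vertex -2.493 1.255 1.824
vertex -2.188 1.767 -0.026
vertex -2.055 1.066 1.714
endloop
endfacet
facet normal 0.072 -0.373 0.925
outer loop
vertex -2.493 1.255 1.824
vertex -2.055 1.066 1.714
vertex -2.013 1.66 1.95
endloop
endfacet
facet normal -0.069 0.373 -0.925
outer loop
vertex -2.188 1.767 -0.026
vertex -2.147 2.36 0.21
vertex -1.725 1.925 0.003
endloop
endfacet
facet normal 0.320 -0.870 -0.375
outer loop
vertex -2.188 1.767 -0.026
vertex -1.725 1.925 0.003
vertex -2.055 1.066 1.714
endloop
endfacet
facet normal 0.321 -0.870 -0.375
outer loop
vertex -2.055 1.066 1.714
vertex -1.725 1.925 0.003
vertex -1.592 1.225 1.742
endloop
endfacet
facet normal 0.072 -0.373 0.925
outer loop
vertex -2.055 1.066 1.714
vertex -1.592 1.225 1.742
vertex -2.013 1.66 1.95
endloop
endfacet
facet normal -0.071 0.372 -0.926
outer loop
vertex -1.725 1.925 0.003
vertex -2.147 2.36 0.21
vertex -1.51 2.339 0.153
endloop
endfacet
facet normal 0.896 -0.384 -0.223
outer loop
vertex -1.725 1.925 0.003
vertex -1.51 2.339 0.153
vertex -1.592 1.225 1.742
endloop
endfacet
facet normal 0.895 -0.386 -0.225
outer loop
vertex -1.592 1.225 1.742
vertex -1.51 2.339 0.153
vertex -1.376 1.638 1.892
endloop
endfacet
facet normal 0.071 -0.373 0.925
outer loop
vertex -1.592 1.225 1.742
vertex -1.376 1.638 1.892
vertex -2.013 1.66 1.95
endloop
endfacet
facet normal -0.349 0.418 -0.839
outer loop
vertex 0.789 1.681 2.872
vertex 1.942 2.347 2.724
vertex 1.445 0.335 1.929
endloop
endfacet
facet normal -0.861 -0.497 0.111
outer loop
vertex 1.798 -0.087 2.776
vertex 0.789 1.681 2.872
vertex 1.445 0.335 1.929
endloop
endfacet
facet normal -0.350 0.418 -0.839
outer loop
vertex 1.445 0.335 1.929
vertex 1.942 2.347 2.724
vertex 2.598 1.001 1.78
endloop
endfacet
facet normal 0.370 -0.761 -0.533
outer loop
vertex 2.598 1.001 1.78
vertex 1.798 -0.087 2.776
vertex 1.445 0.335 1.929
endloop
endfacet
facet normal -0.371 0.760 0.533
outer loop
vertex 0.789 1.681 2.872
vertex 2.295 1.925 3.571
vertex 1.942 2.347 2.724
endloop
endfacet
facet normal -0.861 -0.497 0.111
outer loop
vertex 1.142 1.259 3.72
vertex 0.789 1.681 2.872
vertex 1.798 -0.087 2.776
endloop
endfacet
facet normal -0.371 0.761 0.533
outer loop
vertex 1.142 1.259 3.72
vertex 2.295 1.925 3.571
vertex 0.789 1.681 2.872
endloop
endfacet
facet normal 0.861 0.497 -0.111
outer loop
vertex 1.942 2.347 2.724
vertex 2.295 1.925 3.571
vertex 2.598 1.001 1.78
endloop
endfacet
facet normal 0.371 -0.761 -0.533
outer loop
vertex 2.951 0.579 2.628
vertex 1.798 -0.087 2.776
vertex 2.598 1.001 1.78
endloop
endfacet
facet normal 0.861 0.497 -0.111
outer loop
vertex 2.598 1.001 1.78
vertex 2.295 1.925 3.571
vertex 2.951 0.579 2.628
endloop
endfacet
facet normal 0.349 -0.418 0.839
outer loop
vertex 2.951 0.579 2.628
vertex 1.142 1.259 3.72
vertex 1.798 -0.087 2.776
endloop
endfacet
facet normal 0.349 -0.417 0.839
outer loop
vertex 2.295 1.925 3.571
vertex 1.142 1.259 3.72
vertex 2.951 0.579 2.628
endloop
endfacet

endsolid


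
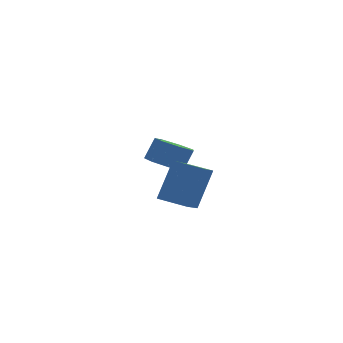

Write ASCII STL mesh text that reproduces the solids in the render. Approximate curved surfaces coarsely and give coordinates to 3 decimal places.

solid 
facet normal -0.651 0.746 0.142
outer loop
vertex -0.12 -2.878 -0.29
vertex 0.584 -2.168 -0.795
vertex -0.904 -3.254 -1.911
endloop
endfacet
facet normal -0.629 -0.633 0.451
outer loop
vertex -0.104 -4.172 -2.085
vertex -0.12 -2.878 -0.29
vertex -0.904 -3.254 -1.911
endloop
endfacet
facet normal -0.651 0.746 0.142
outer loop
vertex -0.904 -3.254 -1.911
vertex 0.584 -2.168 -0.795
vertex -0.2 -2.544 -2.416
endloop
endfacet
facet normal -0.426 -0.204 -0.881
outer loop
vertex -0.2 -2.544 -2.416
vertex -0.104 -4.172 -2.085
vertex -0.904 -3.254 -1.911
endloop
endfacet
facet normal 0.426 0.204 0.881
outer loop
vertex -0.12 -2.878 -0.29
vertex 1.384 -3.086 -0.969
vertex 0.584 -2.168 -0.795
endloop
endfacet
facet normal -0.629 -0.633 0.451
outer loop
vertex 0.68 -3.796 -0.464
vertex -0.12 -2.878 -0.29
vertex -0.104 -4.172 -2.085
endloop
endfacet
facet normal 0.426 0.204 0.881
outer loop
vertex 0.68 -3.796 -0.464
vertex 1.384 -3.086 -0.969
vertex -0.12 -2.878 -0.29
endloop
endfacet
facet normal 0.629 0.633 -0.451
outer loop
vertex 0.584 -2.168 -0.795
vertex 1.384 -3.086 -0.969
vertex -0.2 -2.544 -2.416
endloop
endfacet
facet normal -0.426 -0.204 -0.881
outer loop
vertex 0.6 -3.462 -2.59
vertex -0.104 -4.172 -2.085
vertex -0.2 -2.544 -2.416
endloop
endfacet
facet normal 0.629 0.633 -0.451
outer loop
vertex -0.2 -2.544 -2.416
vertex 1.384 -3.086 -0.969
vertex 0.6 -3.462 -2.59
endloop
endfacet
facet normal 0.651 -0.746 -0.142
outer loop
vertex 0.6 -3.462 -2.59
vertex 0.68 -3.796 -0.464
vertex -0.104 -4.172 -2.085
endloop
endfacet
facet normal 0.651 -0.746 -0.142
outer loop
vertex 1.384 -3.086 -0.969
vertex 0.68 -3.796 -0.464
vertex 0.6 -3.462 -2.59
endloop
endfacet
facet normal -0.463 -0.128 -0.877
outer loop
vertex 1.716 0.462 -2.462
vertex 1.23 1.141 -2.304
vertex 1.983 1.108 -2.697
endloop
endfacet
facet normal 0.809 -0.465 -0.359
outer loop
vertex 1.716 0.462 -2.462
vertex 1.983 1.108 -2.697
vertex 2.216 0.599 -1.514
endloop
endfacet
facet normal 0.809 -0.465 -0.359
outer loop
vertex 2.216 0.599 -1.514
vertex 1.983 1.108 -2.697
vertex 2.483 1.246 -1.75
endloop
endfacet
facet normal 0.464 0.128 0.876
outer loop
vertex 2.216 0.599 -1.514
vertex 2.483 1.246 -1.75
vertex 1.73 1.279 -1.356
endloop
endfacet
facet normal -0.463 -0.127 -0.877
outer loop
vertex 1.983 1.108 -2.697
vertex 1.23 1.141 -2.304
vertex 1.683 1.779 -2.636
endloop
endfacet
facet normal 0.787 0.395 -0.473
outer loop
vertex 1.983 1.108 -2.697
vertex 1.683 1.779 -2.636
vertex 2.483 1.246 -1.75
endloop
endfacet
facet normal 0.787 0.395 -0.473
outer loop
vertex 2.483 1.246 -1.75
vertex 1.683 1.779 -2.636
vertex 2.183 1.917 -1.689
endloop
endfacet
facet normal 0.464 0.128 0.876
outer loop
vertex 2.483 1.246 -1.75
vertex 2.183 1.917 -1.689
vertex 1.73 1.279 -1.356
endloop
endfacet
facet normal -0.463 -0.127 -0.877
outer loop
vertex 1.683 1.779 -2.636
vertex 1.23 1.141 -2.304
vertex 1.042 1.97 -2.325
endloop
endfacet
facet normal 0.173 0.957 -0.231
outer loop
vertex 1.683 1.779 -2.636
vertex 1.042 1.97 -2.325
vertex 2.183 1.917 -1.689
endloop
endfacet
facet normal 0.173 0.957 -0.231
outer loop
vertex 2.183 1.917 -1.689
vertex 1.042 1.97 -2.325
vertex 1.542 2.108 -1.378
endloop
endfacet
facet normal 0.464 0.128 0.877
outer loop
vertex 2.183 1.917 -1.689
vertex 1.542 2.108 -1.378
vertex 1.73 1.279 -1.356
endloop
endfacet
facet normal -0.463 -0.127 -0.877
outer loop
vertex 1.042 1.97 -2.325
vertex 1.23 1.141 -2.304
vertex 0.542 1.537 -1.998
endloop
endfacet
facet normal -0.571 0.800 0.185
outer loop
vertex 1.042 1.97 -2.325
vertex 0.542 1.537 -1.998
vertex 1.542 2.108 -1.378
endloop
endfacet
facet normal -0.572 0.799 0.187
outer loop
vertex 1.542 2.108 -1.378
vertex 0.542 1.537 -1.998
vertex 1.043 1.674 -1.051
endloop
endfacet
facet normal 0.463 0.128 0.877
outer loop
vertex 1.542 2.108 -1.378
vertex 1.043 1.674 -1.051
vertex 1.73 1.279 -1.356
endloop
endfacet
facet normal -0.464 -0.128 -0.877
outer loop
vertex 0.542 1.537 -1.998
vertex 1.23 1.141 -2.304
vertex 0.56 0.806 -1.901
endloop
endfacet
facet normal -0.886 0.040 0.463
outer loop
vertex 0.542 1.537 -1.998
vertex 0.56 0.806 -1.901
vertex 1.043 1.674 -1.051
endloop
endfacet
facet normal -0.886 0.040 0.463
outer loop
vertex 1.043 1.674 -1.051
vertex 0.56 0.806 -1.901
vertex 1.061 0.943 -0.954
endloop
endfacet
facet normal 0.463 0.128 0.877
outer loop
vertex 1.043 1.674 -1.051
vertex 1.061 0.943 -0.954
vertex 1.73 1.279 -1.356
endloop
endfacet
facet normal -0.464 -0.127 -0.877
outer loop
vertex 0.56 0.806 -1.901
vertex 1.23 1.141 -2.304
vertex 1.083 0.327 -2.108
endloop
endfacet
facet normal -0.533 -0.751 0.391
outer loop
vertex 0.56 0.806 -1.901
vertex 1.083 0.327 -2.108
vertex 1.061 0.943 -0.954
endloop
endfacet
facet normal -0.533 -0.751 0.390
outer loop
vertex 1.061 0.943 -0.954
vertex 1.083 0.327 -2.108
vertex 1.583 0.465 -1.16
endloop
endfacet
facet normal 0.463 0.128 0.877
outer loop
vertex 1.061 0.943 -0.954
vertex 1.583 0.465 -1.16
vertex 1.73 1.279 -1.356
endloop
endfacet
facet normal -0.463 -0.128 -0.877
outer loop
vertex 1.083 0.327 -2.108
vertex 1.23 1.141 -2.304
vertex 1.716 0.462 -2.462
endloop
endfacet
facet normal 0.222 -0.975 0.025
outer loop
vertex 1.083 0.327 -2.108
vertex 1.716 0.462 -2.462
vertex 1.583 0.465 -1.16
endloop
endfacet
facet normal 0.220 -0.975 0.025
outer loop
vertex 1.583 0.465 -1.16
vertex 1.716 0.462 -2.462
vertex 2.216 0.599 -1.514
endloop
endfacet
facet normal 0.463 0.127 0.877
outer loop
vertex 1.583 0.465 -1.16
vertex 2.216 0.599 -1.514
vertex 1.73 1.279 -1.356
endloop
endfacet

endsolid
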